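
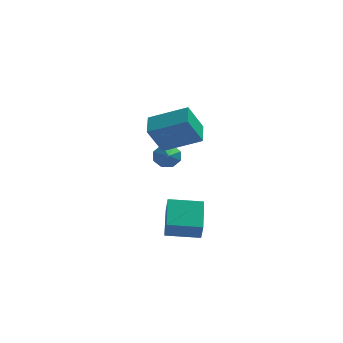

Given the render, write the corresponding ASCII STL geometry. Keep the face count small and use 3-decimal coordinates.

solid 
facet normal -0.044 0.907 -0.418
outer loop
vertex 1.503 3.502 -1.569
vertex 1.215 3.776 -0.944
vertex 1.901 3.687 -1.209
endloop
endfacet
facet normal 0.672 -0.601 -0.434
outer loop
vertex 1.503 3.502 -1.569
vertex 1.901 3.687 -1.209
vertex 1.285 2.324 -0.276
endloop
endfacet
facet normal -0.043 0.908 -0.417
outer loop
vertex 1.901 3.687 -1.209
vertex 1.215 3.776 -0.944
vertex 1.896 3.923 -0.695
endloop
endfacet
facet normal 0.936 -0.317 0.155
outer loop
vertex 1.901 3.687 -1.209
vertex 1.896 3.923 -0.695
vertex 1.285 2.324 -0.276
endloop
endfacet
facet normal -0.043 0.907 -0.418
outer loop
vertex 1.896 3.923 -0.695
vertex 1.215 3.776 -0.944
vertex 1.493 4.074 -0.326
endloop
endfacet
facet normal 0.662 -0.057 0.747
outer loop
vertex 1.896 3.923 -0.695
vertex 1.493 4.074 -0.326
vertex 1.285 2.324 -0.276
endloop
endfacet
facet normal -0.043 0.907 -0.418
outer loop
vertex 1.493 4.074 -0.326
vertex 1.215 3.776 -0.944
vertex 0.927 4.05 -0.32
endloop
endfacet
facet normal 0.009 0.027 1.000
outer loop
vertex 1.493 4.074 -0.326
vertex 0.927 4.05 -0.32
vertex 1.285 2.324 -0.276
endloop
endfacet
facet normal -0.044 0.907 -0.419
outer loop
vertex 0.927 4.05 -0.32
vertex 1.215 3.776 -0.944
vertex 0.53 3.865 -0.679
endloop
endfacet
facet normal -0.637 -0.113 0.763
outer loop
vertex 0.927 4.05 -0.32
vertex 0.53 3.865 -0.679
vertex 1.285 2.324 -0.276
endloop
endfacet
facet normal -0.043 0.908 -0.417
outer loop
vertex 0.53 3.865 -0.679
vertex 1.215 3.776 -0.944
vertex 0.535 3.629 -1.194
endloop
endfacet
facet normal -0.902 -0.397 0.173
outer loop
vertex 0.53 3.865 -0.679
vertex 0.535 3.629 -1.194
vertex 1.285 2.324 -0.276
endloop
endfacet
facet normal -0.042 0.907 -0.419
outer loop
vertex 0.535 3.629 -1.194
vertex 1.215 3.776 -0.944
vertex 0.938 3.478 -1.562
endloop
endfacet
facet normal -0.628 -0.656 -0.419
outer loop
vertex 0.535 3.629 -1.194
vertex 0.938 3.478 -1.562
vertex 1.285 2.324 -0.276
endloop
endfacet
facet normal -0.044 0.907 -0.418
outer loop
vertex 0.938 3.478 -1.562
vertex 1.215 3.776 -0.944
vertex 1.503 3.502 -1.569
endloop
endfacet
facet normal 0.023 -0.741 -0.671
outer loop
vertex 0.938 3.478 -1.562
vertex 1.503 3.502 -1.569
vertex 1.285 2.324 -0.276
endloop
endfacet
facet normal -0.995 0.007 0.095
outer loop
vertex 1.085 -3.86 -1.919
vertex 1.175 -2.098 -1.112
vertex 1.003 -3.45 -2.806
endloop
endfacet
facet normal -0.047 -0.908 -0.416
outer loop
vertex 2.685 -3.462 -2.968
vertex 1.085 -3.86 -1.919
vertex 1.003 -3.45 -2.806
endloop
endfacet
facet normal -0.995 0.007 0.095
outer loop
vertex 1.003 -3.45 -2.806
vertex 1.175 -2.098 -1.112
vertex 1.093 -1.688 -1.999
endloop
endfacet
facet normal -0.084 0.418 -0.904
outer loop
vertex 1.093 -1.688 -1.999
vertex 2.685 -3.462 -2.968
vertex 1.003 -3.45 -2.806
endloop
endfacet
facet normal 0.084 -0.418 0.904
outer loop
vertex 1.085 -3.86 -1.919
vertex 2.857 -2.11 -1.274
vertex 1.175 -2.098 -1.112
endloop
endfacet
facet normal -0.047 -0.908 -0.416
outer loop
vertex 2.767 -3.872 -2.081
vertex 1.085 -3.86 -1.919
vertex 2.685 -3.462 -2.968
endloop
endfacet
facet normal 0.084 -0.418 0.904
outer loop
vertex 2.767 -3.872 -2.081
vertex 2.857 -2.11 -1.274
vertex 1.085 -3.86 -1.919
endloop
endfacet
facet normal 0.047 0.908 0.416
outer loop
vertex 1.175 -2.098 -1.112
vertex 2.857 -2.11 -1.274
vertex 1.093 -1.688 -1.999
endloop
endfacet
facet normal -0.084 0.418 -0.904
outer loop
vertex 2.775 -1.7 -2.161
vertex 2.685 -3.462 -2.968
vertex 1.093 -1.688 -1.999
endloop
endfacet
facet normal 0.047 0.908 0.416
outer loop
vertex 1.093 -1.688 -1.999
vertex 2.857 -2.11 -1.274
vertex 2.775 -1.7 -2.161
endloop
endfacet
facet normal 0.995 -0.007 -0.095
outer loop
vertex 2.775 -1.7 -2.161
vertex 2.767 -3.872 -2.081
vertex 2.685 -3.462 -2.968
endloop
endfacet
facet normal 0.995 -0.007 -0.095
outer loop
vertex 2.857 -2.11 -1.274
vertex 2.767 -3.872 -2.081
vertex 2.775 -1.7 -2.161
endloop
endfacet
facet normal -0.904 0.173 -0.391
outer loop
vertex 0.229 1.605 1.668
vertex 0.283 2.863 2.098
vertex 0.974 2.089 0.16
endloop
endfacet
facet normal -0.041 -0.945 -0.324
outer loop
vertex 2.917 1.717 1.002
vertex 0.229 1.605 1.668
vertex 0.974 2.089 0.16
endloop
endfacet
facet normal -0.904 0.173 -0.391
outer loop
vertex 0.974 2.089 0.16
vertex 0.283 2.863 2.098
vertex 1.028 3.346 0.591
endloop
endfacet
facet normal 0.426 0.277 -0.861
outer loop
vertex 1.028 3.346 0.591
vertex 2.917 1.717 1.002
vertex 0.974 2.089 0.16
endloop
endfacet
facet normal -0.426 -0.276 0.861
outer loop
vertex 0.229 1.605 1.668
vertex 2.226 2.491 2.94
vertex 0.283 2.863 2.098
endloop
endfacet
facet normal -0.041 -0.945 -0.323
outer loop
vertex 2.172 1.234 2.509
vertex 0.229 1.605 1.668
vertex 2.917 1.717 1.002
endloop
endfacet
facet normal -0.426 -0.277 0.861
outer loop
vertex 2.172 1.234 2.509
vertex 2.226 2.491 2.94
vertex 0.229 1.605 1.668
endloop
endfacet
facet normal 0.041 0.945 0.323
outer loop
vertex 0.283 2.863 2.098
vertex 2.226 2.491 2.94
vertex 1.028 3.346 0.591
endloop
endfacet
facet normal 0.426 0.276 -0.862
outer loop
vertex 2.971 2.975 1.432
vertex 2.917 1.717 1.002
vertex 1.028 3.346 0.591
endloop
endfacet
facet normal 0.041 0.945 0.323
outer loop
vertex 1.028 3.346 0.591
vertex 2.226 2.491 2.94
vertex 2.971 2.975 1.432
endloop
endfacet
facet normal 0.904 -0.173 0.391
outer loop
vertex 2.971 2.975 1.432
vertex 2.172 1.234 2.509
vertex 2.917 1.717 1.002
endloop
endfacet
facet normal 0.904 -0.173 0.391
outer loop
vertex 2.226 2.491 2.94
vertex 2.172 1.234 2.509
vertex 2.971 2.975 1.432
endloop
endfacet

endsolid


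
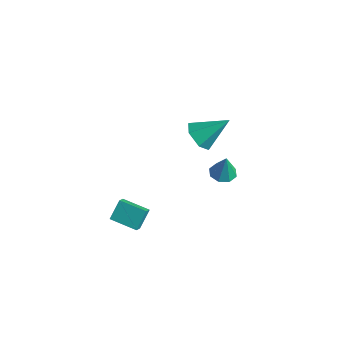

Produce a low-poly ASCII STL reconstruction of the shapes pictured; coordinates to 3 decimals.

solid 
facet normal -0.474 -0.637 -0.608
outer loop
vertex 2.648 0.407 2.676
vertex 1.822 0.402 3.324
vertex 1.875 1.106 2.546
endloop
endfacet
facet normal 0.628 0.604 -0.491
outer loop
vertex 2.648 0.407 2.676
vertex 1.875 1.106 2.546
vertex 2.858 1.798 4.656
endloop
endfacet
facet normal -0.474 -0.637 -0.608
outer loop
vertex 1.875 1.106 2.546
vertex 1.822 0.402 3.324
vertex 1.049 1.101 3.194
endloop
endfacet
facet normal -0.184 0.956 -0.228
outer loop
vertex 1.875 1.106 2.546
vertex 1.049 1.101 3.194
vertex 2.858 1.798 4.656
endloop
endfacet
facet normal -0.474 -0.637 -0.608
outer loop
vertex 1.049 1.101 3.194
vertex 1.822 0.402 3.324
vertex 0.996 0.397 3.972
endloop
endfacet
facet normal -0.631 0.596 0.496
outer loop
vertex 1.049 1.101 3.194
vertex 0.996 0.397 3.972
vertex 2.858 1.798 4.656
endloop
endfacet
facet normal -0.473 -0.637 -0.608
outer loop
vertex 0.996 0.397 3.972
vertex 1.822 0.402 3.324
vertex 1.769 -0.301 4.102
endloop
endfacet
facet normal -0.265 -0.115 0.957
outer loop
vertex 0.996 0.397 3.972
vertex 1.769 -0.301 4.102
vertex 2.858 1.798 4.656
endloop
endfacet
facet normal -0.473 -0.637 -0.608
outer loop
vertex 1.769 -0.301 4.102
vertex 1.822 0.402 3.324
vertex 2.595 -0.296 3.454
endloop
endfacet
facet normal 0.547 -0.467 0.694
outer loop
vertex 1.769 -0.301 4.102
vertex 2.595 -0.296 3.454
vertex 2.858 1.798 4.656
endloop
endfacet
facet normal -0.473 -0.637 -0.608
outer loop
vertex 2.595 -0.296 3.454
vertex 1.822 0.402 3.324
vertex 2.648 0.407 2.676
endloop
endfacet
facet normal 0.994 -0.108 -0.030
outer loop
vertex 2.595 -0.296 3.454
vertex 2.648 0.407 2.676
vertex 2.858 1.798 4.656
endloop
endfacet
facet normal -0.412 0.654 -0.635
outer loop
vertex -1.753 -2.218 -3.58
vertex -0.18 -1.557 -3.919
vertex -1.595 -3.128 -4.619
endloop
endfacet
facet normal -0.904 -0.380 0.195
outer loop
vertex -1.22 -3.723 -4.041
vertex -1.753 -2.218 -3.58
vertex -1.595 -3.128 -4.619
endloop
endfacet
facet normal -0.411 0.654 -0.635
outer loop
vertex -1.595 -3.128 -4.619
vertex -0.18 -1.557 -3.919
vertex -0.021 -2.467 -4.958
endloop
endfacet
facet normal 0.114 -0.654 -0.748
outer loop
vertex -0.021 -2.467 -4.958
vertex -1.22 -3.723 -4.041
vertex -1.595 -3.128 -4.619
endloop
endfacet
facet normal -0.114 0.654 0.748
outer loop
vertex -1.753 -2.218 -3.58
vertex 0.195 -2.152 -3.341
vertex -0.18 -1.557 -3.919
endloop
endfacet
facet normal -0.904 -0.380 0.194
outer loop
vertex -1.379 -2.813 -3.002
vertex -1.753 -2.218 -3.58
vertex -1.22 -3.723 -4.041
endloop
endfacet
facet normal -0.114 0.655 0.747
outer loop
vertex -1.379 -2.813 -3.002
vertex 0.195 -2.152 -3.341
vertex -1.753 -2.218 -3.58
endloop
endfacet
facet normal 0.904 0.380 -0.195
outer loop
vertex -0.18 -1.557 -3.919
vertex 0.195 -2.152 -3.341
vertex -0.021 -2.467 -4.958
endloop
endfacet
facet normal 0.114 -0.654 -0.747
outer loop
vertex 0.353 -3.062 -4.38
vertex -1.22 -3.723 -4.041
vertex -0.021 -2.467 -4.958
endloop
endfacet
facet normal 0.905 0.379 -0.195
outer loop
vertex -0.021 -2.467 -4.958
vertex 0.195 -2.152 -3.341
vertex 0.353 -3.062 -4.38
endloop
endfacet
facet normal 0.412 -0.653 0.635
outer loop
vertex 0.353 -3.062 -4.38
vertex -1.379 -2.813 -3.002
vertex -1.22 -3.723 -4.041
endloop
endfacet
facet normal 0.411 -0.654 0.635
outer loop
vertex 0.195 -2.152 -3.341
vertex -1.379 -2.813 -3.002
vertex 0.353 -3.062 -4.38
endloop
endfacet
facet normal -0.163 -0.001 -0.987
outer loop
vertex 2.363 2.409 -2.045
vertex 1.569 2.648 -1.914
vertex 2.298 3.048 -2.035
endloop
endfacet
facet normal 0.955 0.093 0.282
outer loop
vertex 2.363 2.409 -2.045
vertex 2.298 3.048 -2.035
vertex 1.831 2.652 -0.326
endloop
endfacet
facet normal -0.162 -0.003 -0.987
outer loop
vertex 2.298 3.048 -2.035
vertex 1.569 2.648 -1.914
vertex 1.805 3.453 -1.955
endloop
endfacet
facet normal 0.630 0.701 0.335
outer loop
vertex 2.298 3.048 -2.035
vertex 1.805 3.453 -1.955
vertex 1.831 2.652 -0.326
endloop
endfacet
facet normal -0.162 -0.003 -0.987
outer loop
vertex 1.805 3.453 -1.955
vertex 1.569 2.648 -1.914
vertex 1.174 3.387 -1.851
endloop
endfacet
facet normal -0.021 0.897 0.441
outer loop
vertex 1.805 3.453 -1.955
vertex 1.174 3.387 -1.851
vertex 1.831 2.652 -0.326
endloop
endfacet
facet normal -0.162 -0.003 -0.987
outer loop
vertex 1.174 3.387 -1.851
vertex 1.569 2.648 -1.914
vertex 0.775 2.888 -1.784
endloop
endfacet
facet normal -0.620 0.568 0.541
outer loop
vertex 1.174 3.387 -1.851
vertex 0.775 2.888 -1.784
vertex 1.831 2.652 -0.326
endloop
endfacet
facet normal -0.162 -0.003 -0.987
outer loop
vertex 0.775 2.888 -1.784
vertex 1.569 2.648 -1.914
vertex 0.84 2.249 -1.793
endloop
endfacet
facet normal -0.813 -0.091 0.574
outer loop
vertex 0.775 2.888 -1.784
vertex 0.84 2.249 -1.793
vertex 1.831 2.652 -0.326
endloop
endfacet
facet normal -0.163 -0.001 -0.987
outer loop
vertex 0.84 2.249 -1.793
vertex 1.569 2.648 -1.914
vertex 1.333 1.843 -1.874
endloop
endfacet
facet normal -0.489 -0.698 0.522
outer loop
vertex 0.84 2.249 -1.793
vertex 1.333 1.843 -1.874
vertex 1.831 2.652 -0.326
endloop
endfacet
facet normal -0.162 -0.001 -0.987
outer loop
vertex 1.333 1.843 -1.874
vertex 1.569 2.648 -1.914
vertex 1.964 1.91 -1.978
endloop
endfacet
facet normal 0.163 -0.895 0.415
outer loop
vertex 1.333 1.843 -1.874
vertex 1.964 1.91 -1.978
vertex 1.831 2.652 -0.326
endloop
endfacet
facet normal -0.163 -0.002 -0.987
outer loop
vertex 1.964 1.91 -1.978
vertex 1.569 2.648 -1.914
vertex 2.363 2.409 -2.045
endloop
endfacet
facet normal 0.761 -0.566 0.316
outer loop
vertex 1.964 1.91 -1.978
vertex 2.363 2.409 -2.045
vertex 1.831 2.652 -0.326
endloop
endfacet

endsolid


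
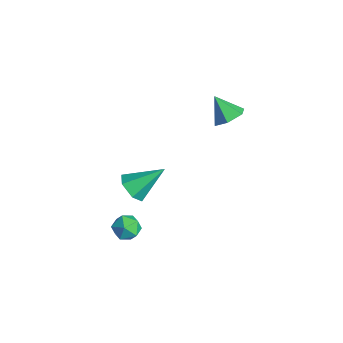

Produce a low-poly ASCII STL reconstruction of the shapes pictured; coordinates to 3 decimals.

solid 
facet normal -0.844 0.158 0.512
outer loop
vertex 3.022 -3.006 -0.148
vertex 3.42 -2.898 0.475
vertex 3.258 -2.32 0.03
endloop
endfacet
facet normal -0.918 0.360 -0.169
outer loop
vertex 3.022 -3.006 -0.148
vertex 3.258 -2.32 0.03
vertex 3.296 -2.556 -0.677
endloop
endfacet
facet normal -0.786 -0.207 -0.583
outer loop
vertex 3.022 -3.006 -0.148
vertex 3.296 -2.556 -0.677
vertex 3.481 -3.279 -0.67
endloop
endfacet
facet normal -0.631 -0.760 -0.157
outer loop
vertex 3.022 -3.006 -0.148
vertex 3.481 -3.279 -0.67
vertex 3.558 -3.49 0.042
endloop
endfacet
facet normal -0.667 -0.535 0.519
outer loop
vertex 3.022 -3.006 -0.148
vertex 3.558 -3.49 0.042
vertex 3.42 -2.898 0.475
endloop
endfacet
facet normal -0.422 0.853 -0.307
outer loop
vertex 3.296 -2.556 -0.677
vertex 3.258 -2.32 0.03
vertex 3.862 -2.17 -0.382
endloop
endfacet
facet normal -0.303 0.527 0.794
outer loop
vertex 3.258 -2.32 0.03
vertex 3.42 -2.898 0.475
vertex 3.939 -2.381 0.33
endloop
endfacet
facet normal -0.016 -0.593 0.805
outer loop
vertex 3.42 -2.898 0.475
vertex 3.558 -3.49 0.042
vertex 4.124 -3.104 0.337
endloop
endfacet
facet normal 0.041 -0.957 -0.288
outer loop
vertex 3.558 -3.49 0.042
vertex 3.481 -3.279 -0.67
vertex 4.162 -3.34 -0.37
endloop
endfacet
facet normal -0.210 -0.063 -0.976
outer loop
vertex 3.481 -3.279 -0.67
vertex 3.296 -2.556 -0.677
vertex 4.0 -2.762 -0.815
endloop
endfacet
facet normal 0.631 0.760 0.157
outer loop
vertex 4.398 -2.654 -0.192
vertex 3.862 -2.17 -0.382
vertex 3.939 -2.381 0.33
endloop
endfacet
facet normal 0.786 0.207 0.583
outer loop
vertex 4.398 -2.654 -0.192
vertex 3.939 -2.381 0.33
vertex 4.124 -3.104 0.337
endloop
endfacet
facet normal 0.918 -0.360 0.169
outer loop
vertex 4.398 -2.654 -0.192
vertex 4.124 -3.104 0.337
vertex 4.162 -3.34 -0.37
endloop
endfacet
facet normal 0.844 -0.158 -0.512
outer loop
vertex 4.398 -2.654 -0.192
vertex 4.162 -3.34 -0.37
vertex 4.0 -2.762 -0.815
endloop
endfacet
facet normal 0.667 0.535 -0.519
outer loop
vertex 4.398 -2.654 -0.192
vertex 4.0 -2.762 -0.815
vertex 3.862 -2.17 -0.382
endloop
endfacet
facet normal -0.041 0.957 0.288
outer loop
vertex 3.939 -2.381 0.33
vertex 3.862 -2.17 -0.382
vertex 3.258 -2.32 0.03
endloop
endfacet
facet normal 0.210 0.063 0.976
outer loop
vertex 4.124 -3.104 0.337
vertex 3.939 -2.381 0.33
vertex 3.42 -2.898 0.475
endloop
endfacet
facet normal 0.422 -0.853 0.307
outer loop
vertex 4.162 -3.34 -0.37
vertex 4.124 -3.104 0.337
vertex 3.558 -3.49 0.042
endloop
endfacet
facet normal 0.303 -0.527 -0.794
outer loop
vertex 4.0 -2.762 -0.815
vertex 4.162 -3.34 -0.37
vertex 3.481 -3.279 -0.67
endloop
endfacet
facet normal 0.016 0.593 -0.805
outer loop
vertex 3.862 -2.17 -0.382
vertex 4.0 -2.762 -0.815
vertex 3.296 -2.556 -0.677
endloop
endfacet
facet normal -0.184 -0.783 -0.594
outer loop
vertex 1.669 -1.651 -0.445
vertex 0.906 -1.344 -0.614
vertex 1.56 -1.132 -1.096
endloop
endfacet
facet normal 0.976 0.219 0.012
outer loop
vertex 1.669 -1.651 -0.445
vertex 1.56 -1.132 -1.096
vertex 1.254 0.144 0.514
endloop
endfacet
facet normal -0.184 -0.783 -0.594
outer loop
vertex 1.56 -1.132 -1.096
vertex 0.906 -1.344 -0.614
vertex 0.797 -0.824 -1.266
endloop
endfacet
facet normal 0.417 0.749 -0.515
outer loop
vertex 1.56 -1.132 -1.096
vertex 0.797 -0.824 -1.266
vertex 1.254 0.144 0.514
endloop
endfacet
facet normal -0.184 -0.783 -0.594
outer loop
vertex 0.797 -0.824 -1.266
vertex 0.906 -1.344 -0.614
vertex 0.142 -1.036 -0.784
endloop
endfacet
facet normal -0.494 0.811 -0.314
outer loop
vertex 0.797 -0.824 -1.266
vertex 0.142 -1.036 -0.784
vertex 1.254 0.144 0.514
endloop
endfacet
facet normal -0.183 -0.783 -0.595
outer loop
vertex 0.142 -1.036 -0.784
vertex 0.906 -1.344 -0.614
vertex 0.251 -1.556 -0.133
endloop
endfacet
facet normal -0.844 0.341 0.414
outer loop
vertex 0.142 -1.036 -0.784
vertex 0.251 -1.556 -0.133
vertex 1.254 0.144 0.514
endloop
endfacet
facet normal -0.183 -0.783 -0.594
outer loop
vertex 0.251 -1.556 -0.133
vertex 0.906 -1.344 -0.614
vertex 1.014 -1.863 0.037
endloop
endfacet
facet normal -0.285 -0.189 0.940
outer loop
vertex 0.251 -1.556 -0.133
vertex 1.014 -1.863 0.037
vertex 1.254 0.144 0.514
endloop
endfacet
facet normal -0.184 -0.783 -0.594
outer loop
vertex 1.014 -1.863 0.037
vertex 0.906 -1.344 -0.614
vertex 1.669 -1.651 -0.445
endloop
endfacet
facet normal 0.625 -0.250 0.739
outer loop
vertex 1.014 -1.863 0.037
vertex 1.669 -1.651 -0.445
vertex 1.254 0.144 0.514
endloop
endfacet
facet normal 0.590 0.279 -0.757
outer loop
vertex 2.127 3.542 3.972
vertex 1.625 3.168 3.443
vertex 1.503 3.955 3.638
endloop
endfacet
facet normal -0.040 0.591 0.806
outer loop
vertex 2.127 3.542 3.972
vertex 1.503 3.955 3.638
vertex 0.835 2.792 4.457
endloop
endfacet
facet normal 0.590 0.279 -0.758
outer loop
vertex 1.503 3.955 3.638
vertex 1.625 3.168 3.443
vertex 1.0 3.581 3.109
endloop
endfacet
facet normal -0.741 0.615 0.269
outer loop
vertex 1.503 3.955 3.638
vertex 1.0 3.581 3.109
vertex 0.835 2.792 4.457
endloop
endfacet
facet normal 0.590 0.281 -0.757
outer loop
vertex 1.0 3.581 3.109
vertex 1.625 3.168 3.443
vertex 1.123 2.794 2.913
endloop
endfacet
facet normal -0.977 -0.107 -0.182
outer loop
vertex 1.0 3.581 3.109
vertex 1.123 2.794 2.913
vertex 0.835 2.792 4.457
endloop
endfacet
facet normal 0.590 0.281 -0.757
outer loop
vertex 1.123 2.794 2.913
vertex 1.625 3.168 3.443
vertex 1.748 2.381 3.247
endloop
endfacet
facet normal -0.512 -0.853 -0.097
outer loop
vertex 1.123 2.794 2.913
vertex 1.748 2.381 3.247
vertex 0.835 2.792 4.457
endloop
endfacet
facet normal 0.590 0.281 -0.757
outer loop
vertex 1.748 2.381 3.247
vertex 1.625 3.168 3.443
vertex 2.25 2.755 3.777
endloop
endfacet
facet normal 0.189 -0.878 0.441
outer loop
vertex 1.748 2.381 3.247
vertex 2.25 2.755 3.777
vertex 0.835 2.792 4.457
endloop
endfacet
facet normal 0.590 0.280 -0.758
outer loop
vertex 2.25 2.755 3.777
vertex 1.625 3.168 3.443
vertex 2.127 3.542 3.972
endloop
endfacet
facet normal 0.425 -0.155 0.892
outer loop
vertex 2.25 2.755 3.777
vertex 2.127 3.542 3.972
vertex 0.835 2.792 4.457
endloop
endfacet

endsolid


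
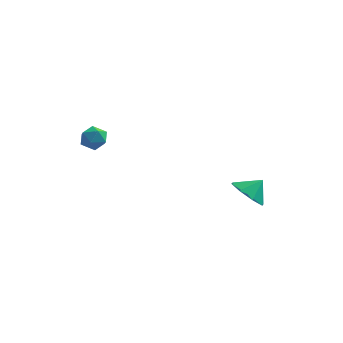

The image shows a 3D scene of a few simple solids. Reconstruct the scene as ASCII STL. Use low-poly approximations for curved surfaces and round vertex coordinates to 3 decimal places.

solid 
facet normal -0.590 -0.408 -0.697
outer loop
vertex 3.594 1.627 -3.386
vertex 2.874 1.502 -2.703
vertex 3.124 2.23 -3.341
endloop
endfacet
facet normal 0.783 0.616 -0.086
outer loop
vertex 3.594 1.627 -3.386
vertex 3.124 2.23 -3.341
vertex 3.506 1.938 -1.957
endloop
endfacet
facet normal -0.590 -0.408 -0.697
outer loop
vertex 3.124 2.23 -3.341
vertex 2.874 1.502 -2.703
vertex 2.508 2.406 -2.922
endloop
endfacet
facet normal 0.338 0.935 0.104
outer loop
vertex 3.124 2.23 -3.341
vertex 2.508 2.406 -2.922
vertex 3.506 1.938 -1.957
endloop
endfacet
facet normal -0.590 -0.408 -0.697
outer loop
vertex 2.508 2.406 -2.922
vertex 2.874 1.502 -2.703
vertex 2.107 2.052 -2.375
endloop
endfacet
facet normal -0.079 0.862 0.500
outer loop
vertex 2.508 2.406 -2.922
vertex 2.107 2.052 -2.375
vertex 3.506 1.938 -1.957
endloop
endfacet
facet normal -0.590 -0.408 -0.697
outer loop
vertex 2.107 2.052 -2.375
vertex 2.874 1.502 -2.703
vertex 2.155 1.376 -2.02
endloop
endfacet
facet normal -0.224 0.441 0.869
outer loop
vertex 2.107 2.052 -2.375
vertex 2.155 1.376 -2.02
vertex 3.506 1.938 -1.957
endloop
endfacet
facet normal -0.590 -0.408 -0.697
outer loop
vertex 2.155 1.376 -2.02
vertex 2.874 1.502 -2.703
vertex 2.625 0.773 -2.065
endloop
endfacet
facet normal -0.012 -0.084 0.996
outer loop
vertex 2.155 1.376 -2.02
vertex 2.625 0.773 -2.065
vertex 3.506 1.938 -1.957
endloop
endfacet
facet normal -0.590 -0.408 -0.697
outer loop
vertex 2.625 0.773 -2.065
vertex 2.874 1.502 -2.703
vertex 3.241 0.597 -2.483
endloop
endfacet
facet normal 0.433 -0.402 0.807
outer loop
vertex 2.625 0.773 -2.065
vertex 3.241 0.597 -2.483
vertex 3.506 1.938 -1.957
endloop
endfacet
facet normal -0.590 -0.409 -0.696
outer loop
vertex 3.241 0.597 -2.483
vertex 2.874 1.502 -2.703
vertex 3.642 0.951 -3.031
endloop
endfacet
facet normal 0.851 -0.329 0.410
outer loop
vertex 3.241 0.597 -2.483
vertex 3.642 0.951 -3.031
vertex 3.506 1.938 -1.957
endloop
endfacet
facet normal -0.590 -0.408 -0.697
outer loop
vertex 3.642 0.951 -3.031
vertex 2.874 1.502 -2.703
vertex 3.594 1.627 -3.386
endloop
endfacet
facet normal 0.995 0.092 0.041
outer loop
vertex 3.642 0.951 -3.031
vertex 3.594 1.627 -3.386
vertex 3.506 1.938 -1.957
endloop
endfacet
facet normal -0.737 0.254 0.626
outer loop
vertex -3.502 -3.464 3.409
vertex -3.331 -3.972 3.817
vertex -3.052 -3.365 3.899
endloop
endfacet
facet normal -0.487 0.827 0.280
outer loop
vertex -3.502 -3.464 3.409
vertex -3.052 -3.365 3.899
vertex -2.95 -3.099 3.29
endloop
endfacet
facet normal -0.562 0.713 -0.420
outer loop
vertex -3.502 -3.464 3.409
vertex -2.95 -3.099 3.29
vertex -3.166 -3.54 2.831
endloop
endfacet
facet normal -0.858 0.069 -0.508
outer loop
vertex -3.502 -3.464 3.409
vertex -3.166 -3.54 2.831
vertex -3.402 -4.08 3.156
endloop
endfacet
facet normal -0.967 -0.214 0.139
outer loop
vertex -3.502 -3.464 3.409
vertex -3.402 -4.08 3.156
vertex -3.331 -3.972 3.817
endloop
endfacet
facet normal 0.210 0.883 0.421
outer loop
vertex -2.95 -3.099 3.29
vertex -3.052 -3.365 3.899
vertex -2.438 -3.38 3.624
endloop
endfacet
facet normal -0.193 -0.043 0.980
outer loop
vertex -3.052 -3.365 3.899
vertex -3.331 -3.972 3.817
vertex -2.674 -3.92 3.949
endloop
endfacet
facet normal -0.565 -0.802 0.192
outer loop
vertex -3.331 -3.972 3.817
vertex -3.402 -4.08 3.156
vertex -2.89 -4.361 3.49
endloop
endfacet
facet normal -0.391 -0.343 -0.854
outer loop
vertex -3.402 -4.08 3.156
vertex -3.166 -3.54 2.831
vertex -2.788 -4.095 2.881
endloop
endfacet
facet normal 0.088 0.697 -0.711
outer loop
vertex -3.166 -3.54 2.831
vertex -2.95 -3.099 3.29
vertex -2.509 -3.488 2.963
endloop
endfacet
facet normal 0.858 -0.069 0.508
outer loop
vertex -2.338 -3.996 3.371
vertex -2.438 -3.38 3.624
vertex -2.674 -3.92 3.949
endloop
endfacet
facet normal 0.562 -0.713 0.420
outer loop
vertex -2.338 -3.996 3.371
vertex -2.674 -3.92 3.949
vertex -2.89 -4.361 3.49
endloop
endfacet
facet normal 0.487 -0.827 -0.280
outer loop
vertex -2.338 -3.996 3.371
vertex -2.89 -4.361 3.49
vertex -2.788 -4.095 2.881
endloop
endfacet
facet normal 0.737 -0.254 -0.626
outer loop
vertex -2.338 -3.996 3.371
vertex -2.788 -4.095 2.881
vertex -2.509 -3.488 2.963
endloop
endfacet
facet normal 0.967 0.214 -0.139
outer loop
vertex -2.338 -3.996 3.371
vertex -2.509 -3.488 2.963
vertex -2.438 -3.38 3.624
endloop
endfacet
facet normal 0.391 0.343 0.854
outer loop
vertex -2.674 -3.92 3.949
vertex -2.438 -3.38 3.624
vertex -3.052 -3.365 3.899
endloop
endfacet
facet normal -0.088 -0.697 0.711
outer loop
vertex -2.89 -4.361 3.49
vertex -2.674 -3.92 3.949
vertex -3.331 -3.972 3.817
endloop
endfacet
facet normal -0.210 -0.883 -0.421
outer loop
vertex -2.788 -4.095 2.881
vertex -2.89 -4.361 3.49
vertex -3.402 -4.08 3.156
endloop
endfacet
facet normal 0.193 0.043 -0.980
outer loop
vertex -2.509 -3.488 2.963
vertex -2.788 -4.095 2.881
vertex -3.166 -3.54 2.831
endloop
endfacet
facet normal 0.565 0.802 -0.192
outer loop
vertex -2.438 -3.38 3.624
vertex -2.509 -3.488 2.963
vertex -2.95 -3.099 3.29
endloop
endfacet

endsolid


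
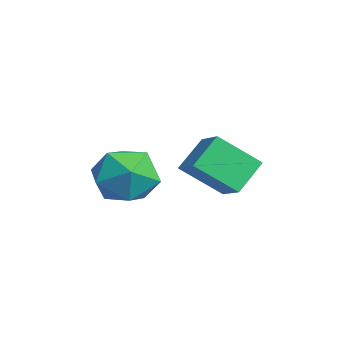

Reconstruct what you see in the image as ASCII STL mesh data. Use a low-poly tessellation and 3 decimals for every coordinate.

solid 
facet normal -0.410 0.627 0.663
outer loop
vertex -2.218 -1.483 4.186
vertex -1.156 -1.296 4.666
vertex -1.968 -0.209 3.135
endloop
endfacet
facet normal -0.900 -0.158 -0.406
outer loop
vertex -1.424 -1.044 2.254
vertex -2.218 -1.483 4.186
vertex -1.968 -0.209 3.135
endloop
endfacet
facet normal -0.409 0.628 0.662
outer loop
vertex -1.968 -0.209 3.135
vertex -1.156 -1.296 4.666
vertex -0.906 -0.023 3.614
endloop
endfacet
facet normal 0.150 0.762 -0.630
outer loop
vertex -0.906 -0.023 3.614
vertex -1.424 -1.044 2.254
vertex -1.968 -0.209 3.135
endloop
endfacet
facet normal -0.150 -0.762 0.630
outer loop
vertex -2.218 -1.483 4.186
vertex -0.612 -2.131 3.785
vertex -1.156 -1.296 4.666
endloop
endfacet
facet normal -0.900 -0.159 -0.406
outer loop
vertex -1.674 -2.317 3.306
vertex -2.218 -1.483 4.186
vertex -1.424 -1.044 2.254
endloop
endfacet
facet normal -0.150 -0.762 0.629
outer loop
vertex -1.674 -2.317 3.306
vertex -0.612 -2.131 3.785
vertex -2.218 -1.483 4.186
endloop
endfacet
facet normal 0.900 0.158 0.406
outer loop
vertex -1.156 -1.296 4.666
vertex -0.612 -2.131 3.785
vertex -0.906 -0.023 3.614
endloop
endfacet
facet normal 0.150 0.762 -0.630
outer loop
vertex -0.362 -0.857 2.734
vertex -1.424 -1.044 2.254
vertex -0.906 -0.023 3.614
endloop
endfacet
facet normal 0.900 0.158 0.406
outer loop
vertex -0.906 -0.023 3.614
vertex -0.612 -2.131 3.785
vertex -0.362 -0.857 2.734
endloop
endfacet
facet normal 0.410 -0.628 -0.662
outer loop
vertex -0.362 -0.857 2.734
vertex -1.674 -2.317 3.306
vertex -1.424 -1.044 2.254
endloop
endfacet
facet normal 0.409 -0.627 -0.663
outer loop
vertex -0.612 -2.131 3.785
vertex -1.674 -2.317 3.306
vertex -0.362 -0.857 2.734
endloop
endfacet
facet normal -0.909 0.415 0.046
outer loop
vertex -2.174 -2.889 3.148
vertex -2.622 -3.813 2.639
vertex -2.544 -3.769 3.782
endloop
endfacet
facet normal -0.501 0.635 0.589
outer loop
vertex -2.174 -2.889 3.148
vertex -2.544 -3.769 3.782
vertex -1.562 -3.243 4.05
endloop
endfacet
facet normal 0.081 0.945 0.316
outer loop
vertex -2.174 -2.889 3.148
vertex -1.562 -3.243 4.05
vertex -1.033 -2.962 3.073
endloop
endfacet
facet normal 0.033 0.918 -0.395
outer loop
vertex -2.174 -2.889 3.148
vertex -1.033 -2.962 3.073
vertex -1.688 -3.314 2.201
endloop
endfacet
facet normal -0.579 0.590 -0.562
outer loop
vertex -2.174 -2.889 3.148
vertex -1.688 -3.314 2.201
vertex -2.622 -3.813 2.639
endloop
endfacet
facet normal -0.292 0.059 0.955
outer loop
vertex -1.562 -3.243 4.05
vertex -2.544 -3.769 3.782
vertex -1.632 -4.386 4.099
endloop
endfacet
facet normal -0.952 -0.296 0.076
outer loop
vertex -2.544 -3.769 3.782
vertex -2.622 -3.813 2.639
vertex -2.287 -4.738 3.227
endloop
endfacet
facet normal -0.419 -0.013 -0.908
outer loop
vertex -2.622 -3.813 2.639
vertex -1.688 -3.314 2.201
vertex -1.758 -4.457 2.25
endloop
endfacet
facet normal 0.571 0.517 -0.638
outer loop
vertex -1.688 -3.314 2.201
vertex -1.033 -2.962 3.073
vertex -0.776 -3.931 2.518
endloop
endfacet
facet normal 0.649 0.561 0.513
outer loop
vertex -1.033 -2.962 3.073
vertex -1.562 -3.243 4.05
vertex -0.698 -3.887 3.661
endloop
endfacet
facet normal -0.033 -0.918 0.395
outer loop
vertex -1.146 -4.811 3.152
vertex -1.632 -4.386 4.099
vertex -2.287 -4.738 3.227
endloop
endfacet
facet normal -0.081 -0.945 -0.316
outer loop
vertex -1.146 -4.811 3.152
vertex -2.287 -4.738 3.227
vertex -1.758 -4.457 2.25
endloop
endfacet
facet normal 0.501 -0.635 -0.589
outer loop
vertex -1.146 -4.811 3.152
vertex -1.758 -4.457 2.25
vertex -0.776 -3.931 2.518
endloop
endfacet
facet normal 0.909 -0.415 -0.046
outer loop
vertex -1.146 -4.811 3.152
vertex -0.776 -3.931 2.518
vertex -0.698 -3.887 3.661
endloop
endfacet
facet normal 0.579 -0.590 0.562
outer loop
vertex -1.146 -4.811 3.152
vertex -0.698 -3.887 3.661
vertex -1.632 -4.386 4.099
endloop
endfacet
facet normal -0.571 -0.517 0.638
outer loop
vertex -2.287 -4.738 3.227
vertex -1.632 -4.386 4.099
vertex -2.544 -3.769 3.782
endloop
endfacet
facet normal -0.649 -0.561 -0.513
outer loop
vertex -1.758 -4.457 2.25
vertex -2.287 -4.738 3.227
vertex -2.622 -3.813 2.639
endloop
endfacet
facet normal 0.292 -0.059 -0.955
outer loop
vertex -0.776 -3.931 2.518
vertex -1.758 -4.457 2.25
vertex -1.688 -3.314 2.201
endloop
endfacet
facet normal 0.952 0.296 -0.076
outer loop
vertex -0.698 -3.887 3.661
vertex -0.776 -3.931 2.518
vertex -1.033 -2.962 3.073
endloop
endfacet
facet normal 0.419 0.013 0.908
outer loop
vertex -1.632 -4.386 4.099
vertex -0.698 -3.887 3.661
vertex -1.562 -3.243 4.05
endloop
endfacet

endsolid


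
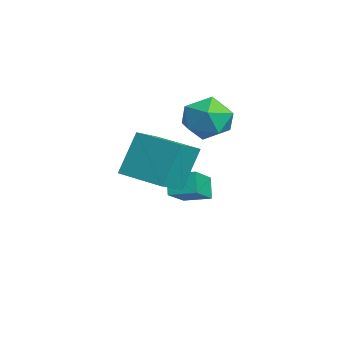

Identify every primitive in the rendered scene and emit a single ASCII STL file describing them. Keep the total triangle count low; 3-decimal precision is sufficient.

solid 
facet normal -0.656 0.628 -0.418
outer loop
vertex -0.057 -2.631 0.133
vertex 1.453 -1.224 -0.121
vertex 0.392 -3.468 -1.829
endloop
endfacet
facet normal -0.726 -0.677 0.122
outer loop
vertex 1.507 -4.536 -1.119
vertex -0.057 -2.631 0.133
vertex 0.392 -3.468 -1.829
endloop
endfacet
facet normal -0.656 0.628 -0.418
outer loop
vertex 0.392 -3.468 -1.829
vertex 1.453 -1.224 -0.121
vertex 1.902 -2.06 -2.084
endloop
endfacet
facet normal 0.206 -0.384 -0.900
outer loop
vertex 1.902 -2.06 -2.084
vertex 1.507 -4.536 -1.119
vertex 0.392 -3.468 -1.829
endloop
endfacet
facet normal -0.206 0.384 0.900
outer loop
vertex -0.057 -2.631 0.133
vertex 2.568 -2.292 0.589
vertex 1.453 -1.224 -0.121
endloop
endfacet
facet normal -0.726 -0.676 0.122
outer loop
vertex 1.058 -3.7 0.844
vertex -0.057 -2.631 0.133
vertex 1.507 -4.536 -1.119
endloop
endfacet
facet normal -0.206 0.384 0.900
outer loop
vertex 1.058 -3.7 0.844
vertex 2.568 -2.292 0.589
vertex -0.057 -2.631 0.133
endloop
endfacet
facet normal 0.726 0.677 -0.122
outer loop
vertex 1.453 -1.224 -0.121
vertex 2.568 -2.292 0.589
vertex 1.902 -2.06 -2.084
endloop
endfacet
facet normal 0.206 -0.384 -0.900
outer loop
vertex 3.017 -3.129 -1.373
vertex 1.507 -4.536 -1.119
vertex 1.902 -2.06 -2.084
endloop
endfacet
facet normal 0.726 0.676 -0.122
outer loop
vertex 1.902 -2.06 -2.084
vertex 2.568 -2.292 0.589
vertex 3.017 -3.129 -1.373
endloop
endfacet
facet normal 0.656 -0.629 0.418
outer loop
vertex 3.017 -3.129 -1.373
vertex 1.058 -3.7 0.844
vertex 1.507 -4.536 -1.119
endloop
endfacet
facet normal 0.656 -0.628 0.418
outer loop
vertex 2.568 -2.292 0.589
vertex 1.058 -3.7 0.844
vertex 3.017 -3.129 -1.373
endloop
endfacet
facet normal -0.029 0.742 0.670
outer loop
vertex -2.967 0.962 0.521
vertex -2.399 0.219 1.368
vertex -1.707 0.941 0.598
endloop
endfacet
facet normal 0.016 1.000 0.006
outer loop
vertex -2.967 0.962 0.521
vertex -1.707 0.941 0.598
vertex -2.27 0.957 -0.531
endloop
endfacet
facet normal -0.544 0.756 -0.364
outer loop
vertex -2.967 0.962 0.521
vertex -2.27 0.957 -0.531
vertex -3.309 0.245 -0.459
endloop
endfacet
facet normal -0.935 0.347 0.072
outer loop
vertex -2.967 0.962 0.521
vertex -3.309 0.245 -0.459
vertex -3.388 -0.211 0.714
endloop
endfacet
facet normal -0.617 0.338 0.711
outer loop
vertex -2.967 0.962 0.521
vertex -3.388 -0.211 0.714
vertex -2.399 0.219 1.368
endloop
endfacet
facet normal 0.609 0.737 -0.293
outer loop
vertex -2.27 0.957 -0.531
vertex -1.707 0.941 0.598
vertex -1.272 0.211 -0.334
endloop
endfacet
facet normal 0.536 0.320 0.781
outer loop
vertex -1.707 0.941 0.598
vertex -2.399 0.219 1.368
vertex -1.351 -0.245 0.839
endloop
endfacet
facet normal -0.415 -0.332 0.847
outer loop
vertex -2.399 0.219 1.368
vertex -3.388 -0.211 0.714
vertex -2.39 -0.957 0.911
endloop
endfacet
facet normal -0.930 -0.317 -0.186
outer loop
vertex -3.388 -0.211 0.714
vertex -3.309 0.245 -0.459
vertex -2.953 -0.941 -0.218
endloop
endfacet
facet normal -0.297 0.344 -0.891
outer loop
vertex -3.309 0.245 -0.459
vertex -2.27 0.957 -0.531
vertex -2.261 -0.219 -0.988
endloop
endfacet
facet normal 0.935 -0.347 -0.072
outer loop
vertex -1.693 -0.962 -0.141
vertex -1.272 0.211 -0.334
vertex -1.351 -0.245 0.839
endloop
endfacet
facet normal 0.544 -0.756 0.364
outer loop
vertex -1.693 -0.962 -0.141
vertex -1.351 -0.245 0.839
vertex -2.39 -0.957 0.911
endloop
endfacet
facet normal -0.016 -1.000 -0.006
outer loop
vertex -1.693 -0.962 -0.141
vertex -2.39 -0.957 0.911
vertex -2.953 -0.941 -0.218
endloop
endfacet
facet normal 0.029 -0.742 -0.670
outer loop
vertex -1.693 -0.962 -0.141
vertex -2.953 -0.941 -0.218
vertex -2.261 -0.219 -0.988
endloop
endfacet
facet normal 0.617 -0.338 -0.711
outer loop
vertex -1.693 -0.962 -0.141
vertex -2.261 -0.219 -0.988
vertex -1.272 0.211 -0.334
endloop
endfacet
facet normal 0.930 0.317 0.186
outer loop
vertex -1.351 -0.245 0.839
vertex -1.272 0.211 -0.334
vertex -1.707 0.941 0.598
endloop
endfacet
facet normal 0.297 -0.344 0.891
outer loop
vertex -2.39 -0.957 0.911
vertex -1.351 -0.245 0.839
vertex -2.399 0.219 1.368
endloop
endfacet
facet normal -0.609 -0.737 0.293
outer loop
vertex -2.953 -0.941 -0.218
vertex -2.39 -0.957 0.911
vertex -3.388 -0.211 0.714
endloop
endfacet
facet normal -0.536 -0.320 -0.781
outer loop
vertex -2.261 -0.219 -0.988
vertex -2.953 -0.941 -0.218
vertex -3.309 0.245 -0.459
endloop
endfacet
facet normal 0.415 0.332 -0.847
outer loop
vertex -1.272 0.211 -0.334
vertex -2.261 -0.219 -0.988
vertex -2.27 0.957 -0.531
endloop
endfacet
facet normal -0.525 0.087 0.847
outer loop
vertex -2.35 -1.719 -2.867
vertex -1.757 -0.637 -2.611
vertex -3.747 -0.723 -3.835
endloop
endfacet
facet normal -0.471 -0.858 -0.204
outer loop
vertex -3.143 -0.823 -4.809
vertex -2.35 -1.719 -2.867
vertex -3.747 -0.723 -3.835
endloop
endfacet
facet normal -0.525 0.087 0.847
outer loop
vertex -3.747 -0.723 -3.835
vertex -1.757 -0.637 -2.611
vertex -3.154 0.359 -3.579
endloop
endfacet
facet normal -0.709 0.505 -0.492
outer loop
vertex -3.154 0.359 -3.579
vertex -3.143 -0.823 -4.809
vertex -3.747 -0.723 -3.835
endloop
endfacet
facet normal 0.709 -0.505 0.492
outer loop
vertex -2.35 -1.719 -2.867
vertex -1.153 -0.737 -3.585
vertex -1.757 -0.637 -2.611
endloop
endfacet
facet normal -0.471 -0.858 -0.204
outer loop
vertex -1.746 -1.819 -3.841
vertex -2.35 -1.719 -2.867
vertex -3.143 -0.823 -4.809
endloop
endfacet
facet normal 0.709 -0.505 0.492
outer loop
vertex -1.746 -1.819 -3.841
vertex -1.153 -0.737 -3.585
vertex -2.35 -1.719 -2.867
endloop
endfacet
facet normal 0.471 0.858 0.204
outer loop
vertex -1.757 -0.637 -2.611
vertex -1.153 -0.737 -3.585
vertex -3.154 0.359 -3.579
endloop
endfacet
facet normal -0.709 0.505 -0.492
outer loop
vertex -2.55 0.259 -4.553
vertex -3.143 -0.823 -4.809
vertex -3.154 0.359 -3.579
endloop
endfacet
facet normal 0.471 0.858 0.204
outer loop
vertex -3.154 0.359 -3.579
vertex -1.153 -0.737 -3.585
vertex -2.55 0.259 -4.553
endloop
endfacet
facet normal 0.525 -0.087 -0.847
outer loop
vertex -2.55 0.259 -4.553
vertex -1.746 -1.819 -3.841
vertex -3.143 -0.823 -4.809
endloop
endfacet
facet normal 0.525 -0.087 -0.847
outer loop
vertex -1.153 -0.737 -3.585
vertex -1.746 -1.819 -3.841
vertex -2.55 0.259 -4.553
endloop
endfacet

endsolid


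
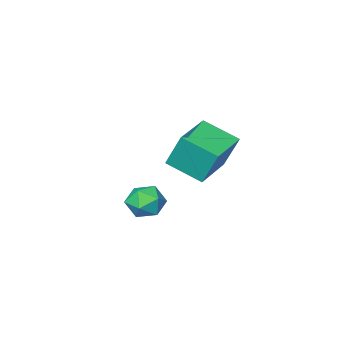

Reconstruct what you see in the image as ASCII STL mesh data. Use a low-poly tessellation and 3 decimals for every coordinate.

solid 
facet normal -0.688 0.489 0.536
outer loop
vertex 2.222 0.845 -1.062
vertex 2.455 0.505 -0.452
vertex 2.755 1.147 -0.653
endloop
endfacet
facet normal -0.478 0.878 -0.026
outer loop
vertex 2.222 0.845 -1.062
vertex 2.755 1.147 -0.653
vertex 2.806 1.153 -1.387
endloop
endfacet
facet normal -0.607 0.501 -0.617
outer loop
vertex 2.222 0.845 -1.062
vertex 2.806 1.153 -1.387
vertex 2.538 0.516 -1.64
endloop
endfacet
facet normal -0.898 -0.122 -0.422
outer loop
vertex 2.222 0.845 -1.062
vertex 2.538 0.516 -1.64
vertex 2.321 0.116 -1.062
endloop
endfacet
facet normal -0.948 -0.129 0.290
outer loop
vertex 2.222 0.845 -1.062
vertex 2.321 0.116 -1.062
vertex 2.455 0.505 -0.452
endloop
endfacet
facet normal 0.228 0.973 0.024
outer loop
vertex 2.806 1.153 -1.387
vertex 2.755 1.147 -0.653
vertex 3.399 1.004 -0.978
endloop
endfacet
facet normal -0.114 0.345 0.932
outer loop
vertex 2.755 1.147 -0.653
vertex 2.455 0.505 -0.452
vertex 3.182 0.604 -0.4
endloop
endfacet
facet normal -0.534 -0.655 0.535
outer loop
vertex 2.455 0.505 -0.452
vertex 2.321 0.116 -1.062
vertex 2.914 -0.033 -0.653
endloop
endfacet
facet normal -0.454 -0.644 -0.616
outer loop
vertex 2.321 0.116 -1.062
vertex 2.538 0.516 -1.64
vertex 2.965 -0.027 -1.387
endloop
endfacet
facet normal 0.017 0.363 -0.932
outer loop
vertex 2.538 0.516 -1.64
vertex 2.806 1.153 -1.387
vertex 3.265 0.615 -1.588
endloop
endfacet
facet normal 0.898 0.122 0.422
outer loop
vertex 3.498 0.275 -0.978
vertex 3.399 1.004 -0.978
vertex 3.182 0.604 -0.4
endloop
endfacet
facet normal 0.607 -0.501 0.617
outer loop
vertex 3.498 0.275 -0.978
vertex 3.182 0.604 -0.4
vertex 2.914 -0.033 -0.653
endloop
endfacet
facet normal 0.478 -0.878 0.026
outer loop
vertex 3.498 0.275 -0.978
vertex 2.914 -0.033 -0.653
vertex 2.965 -0.027 -1.387
endloop
endfacet
facet normal 0.688 -0.489 -0.536
outer loop
vertex 3.498 0.275 -0.978
vertex 2.965 -0.027 -1.387
vertex 3.265 0.615 -1.588
endloop
endfacet
facet normal 0.948 0.129 -0.290
outer loop
vertex 3.498 0.275 -0.978
vertex 3.265 0.615 -1.588
vertex 3.399 1.004 -0.978
endloop
endfacet
facet normal 0.454 0.644 0.616
outer loop
vertex 3.182 0.604 -0.4
vertex 3.399 1.004 -0.978
vertex 2.755 1.147 -0.653
endloop
endfacet
facet normal -0.017 -0.363 0.932
outer loop
vertex 2.914 -0.033 -0.653
vertex 3.182 0.604 -0.4
vertex 2.455 0.505 -0.452
endloop
endfacet
facet normal -0.228 -0.973 -0.024
outer loop
vertex 2.965 -0.027 -1.387
vertex 2.914 -0.033 -0.653
vertex 2.321 0.116 -1.062
endloop
endfacet
facet normal 0.114 -0.345 -0.932
outer loop
vertex 3.265 0.615 -1.588
vertex 2.965 -0.027 -1.387
vertex 2.538 0.516 -1.64
endloop
endfacet
facet normal 0.534 0.655 -0.535
outer loop
vertex 3.399 1.004 -0.978
vertex 3.265 0.615 -1.588
vertex 2.806 1.153 -1.387
endloop
endfacet
facet normal -0.459 0.789 -0.409
outer loop
vertex -2.114 -1.154 -0.219
vertex -0.634 -0.345 -0.322
vertex -1.884 -1.756 -1.639
endloop
endfacet
facet normal -0.876 -0.478 0.061
outer loop
vertex -1.186 -2.955 -1.018
vertex -2.114 -1.154 -0.219
vertex -1.884 -1.756 -1.639
endloop
endfacet
facet normal -0.460 0.789 -0.408
outer loop
vertex -1.884 -1.756 -1.639
vertex -0.634 -0.345 -0.322
vertex -0.404 -0.947 -1.743
endloop
endfacet
facet normal 0.147 -0.386 -0.911
outer loop
vertex -0.404 -0.947 -1.743
vertex -1.186 -2.955 -1.018
vertex -1.884 -1.756 -1.639
endloop
endfacet
facet normal -0.148 0.386 0.911
outer loop
vertex -2.114 -1.154 -0.219
vertex 0.064 -1.544 0.299
vertex -0.634 -0.345 -0.322
endloop
endfacet
facet normal -0.876 -0.478 0.061
outer loop
vertex -1.416 -2.353 0.403
vertex -2.114 -1.154 -0.219
vertex -1.186 -2.955 -1.018
endloop
endfacet
facet normal -0.147 0.387 0.910
outer loop
vertex -1.416 -2.353 0.403
vertex 0.064 -1.544 0.299
vertex -2.114 -1.154 -0.219
endloop
endfacet
facet normal 0.876 0.478 -0.061
outer loop
vertex -0.634 -0.345 -0.322
vertex 0.064 -1.544 0.299
vertex -0.404 -0.947 -1.743
endloop
endfacet
facet normal 0.148 -0.386 -0.910
outer loop
vertex 0.294 -2.146 -1.121
vertex -1.186 -2.955 -1.018
vertex -0.404 -0.947 -1.743
endloop
endfacet
facet normal 0.876 0.478 -0.061
outer loop
vertex -0.404 -0.947 -1.743
vertex 0.064 -1.544 0.299
vertex 0.294 -2.146 -1.121
endloop
endfacet
facet normal 0.460 -0.789 0.408
outer loop
vertex 0.294 -2.146 -1.121
vertex -1.416 -2.353 0.403
vertex -1.186 -2.955 -1.018
endloop
endfacet
facet normal 0.460 -0.788 0.409
outer loop
vertex 0.064 -1.544 0.299
vertex -1.416 -2.353 0.403
vertex 0.294 -2.146 -1.121
endloop
endfacet

endsolid


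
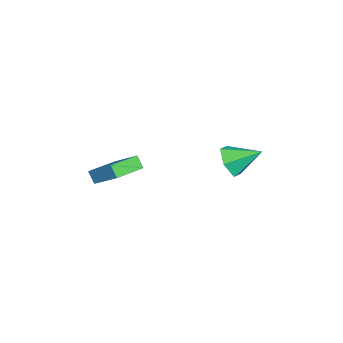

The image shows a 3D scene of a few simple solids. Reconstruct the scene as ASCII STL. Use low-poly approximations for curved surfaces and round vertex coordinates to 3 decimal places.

solid 
facet normal -0.435 -0.422 0.795
outer loop
vertex 1.61 -3.121 0.576
vertex 0.195 -2.009 0.392
vertex 0.773 -4.374 -0.548
endloop
endfacet
facet normal 0.783 -0.614 0.101
outer loop
vertex 1.125 -4.031 -1.192
vertex 1.61 -3.121 0.576
vertex 0.773 -4.374 -0.548
endloop
endfacet
facet normal -0.435 -0.422 0.795
outer loop
vertex 0.773 -4.374 -0.548
vertex 0.195 -2.009 0.392
vertex -0.643 -3.261 -0.732
endloop
endfacet
facet normal -0.446 -0.666 -0.598
outer loop
vertex -0.643 -3.261 -0.732
vertex 1.125 -4.031 -1.192
vertex 0.773 -4.374 -0.548
endloop
endfacet
facet normal 0.446 0.666 0.598
outer loop
vertex 1.61 -3.121 0.576
vertex 0.547 -1.666 -0.252
vertex 0.195 -2.009 0.392
endloop
endfacet
facet normal 0.782 -0.615 0.102
outer loop
vertex 1.963 -2.779 -0.068
vertex 1.61 -3.121 0.576
vertex 1.125 -4.031 -1.192
endloop
endfacet
facet normal 0.446 0.666 0.598
outer loop
vertex 1.963 -2.779 -0.068
vertex 0.547 -1.666 -0.252
vertex 1.61 -3.121 0.576
endloop
endfacet
facet normal -0.783 0.614 -0.101
outer loop
vertex 0.195 -2.009 0.392
vertex 0.547 -1.666 -0.252
vertex -0.643 -3.261 -0.732
endloop
endfacet
facet normal -0.446 -0.666 -0.598
outer loop
vertex -0.29 -2.919 -1.376
vertex 1.125 -4.031 -1.192
vertex -0.643 -3.261 -0.732
endloop
endfacet
facet normal -0.782 0.614 -0.102
outer loop
vertex -0.643 -3.261 -0.732
vertex 0.547 -1.666 -0.252
vertex -0.29 -2.919 -1.376
endloop
endfacet
facet normal 0.435 0.422 -0.795
outer loop
vertex -0.29 -2.919 -1.376
vertex 1.963 -2.779 -0.068
vertex 1.125 -4.031 -1.192
endloop
endfacet
facet normal 0.435 0.422 -0.795
outer loop
vertex 0.547 -1.666 -0.252
vertex 1.963 -2.779 -0.068
vertex -0.29 -2.919 -1.376
endloop
endfacet
facet normal -0.034 -0.871 -0.490
outer loop
vertex -1.621 2.661 -2.14
vertex -2.531 2.403 -1.618
vertex -2.579 2.933 -2.558
endloop
endfacet
facet normal 0.425 0.772 -0.473
outer loop
vertex -1.621 2.661 -2.14
vertex -2.579 2.933 -2.558
vertex -2.469 3.997 -0.722
endloop
endfacet
facet normal -0.035 -0.871 -0.489
outer loop
vertex -2.579 2.933 -2.558
vertex -2.531 2.403 -1.618
vertex -3.489 2.676 -2.036
endloop
endfacet
facet normal -0.463 0.779 -0.424
outer loop
vertex -2.579 2.933 -2.558
vertex -3.489 2.676 -2.036
vertex -2.469 3.997 -0.722
endloop
endfacet
facet normal -0.034 -0.871 -0.491
outer loop
vertex -3.489 2.676 -2.036
vertex -2.531 2.403 -1.618
vertex -3.441 2.145 -1.097
endloop
endfacet
facet normal -0.874 0.403 0.273
outer loop
vertex -3.489 2.676 -2.036
vertex -3.441 2.145 -1.097
vertex -2.469 3.997 -0.722
endloop
endfacet
facet normal -0.034 -0.871 -0.490
outer loop
vertex -3.441 2.145 -1.097
vertex -2.531 2.403 -1.618
vertex -2.483 1.873 -0.679
endloop
endfacet
facet normal -0.395 0.021 0.919
outer loop
vertex -3.441 2.145 -1.097
vertex -2.483 1.873 -0.679
vertex -2.469 3.997 -0.722
endloop
endfacet
facet normal -0.034 -0.871 -0.490
outer loop
vertex -2.483 1.873 -0.679
vertex -2.531 2.403 -1.618
vertex -1.573 2.13 -1.2
endloop
endfacet
facet normal 0.494 0.014 0.869
outer loop
vertex -2.483 1.873 -0.679
vertex -1.573 2.13 -1.2
vertex -2.469 3.997 -0.722
endloop
endfacet
facet normal -0.034 -0.871 -0.490
outer loop
vertex -1.573 2.13 -1.2
vertex -2.531 2.403 -1.618
vertex -1.621 2.661 -2.14
endloop
endfacet
facet normal 0.904 0.390 0.174
outer loop
vertex -1.573 2.13 -1.2
vertex -1.621 2.661 -2.14
vertex -2.469 3.997 -0.722
endloop
endfacet

endsolid


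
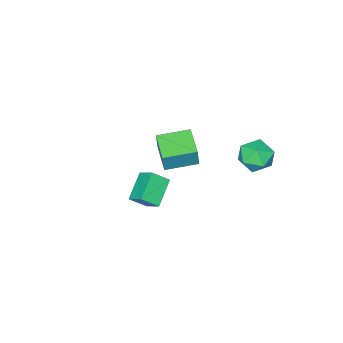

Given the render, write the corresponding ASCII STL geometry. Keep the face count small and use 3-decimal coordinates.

solid 
facet normal 0.095 0.822 0.561
outer loop
vertex -3.292 3.716 1.175
vertex -4.257 3.534 1.605
vertex -3.38 3.12 2.063
endloop
endfacet
facet normal 0.732 0.530 0.428
outer loop
vertex -3.292 3.716 1.175
vertex -3.38 3.12 2.063
vertex -2.708 2.822 1.283
endloop
endfacet
facet normal 0.819 0.501 -0.280
outer loop
vertex -3.292 3.716 1.175
vertex -2.708 2.822 1.283
vertex -3.17 3.052 0.342
endloop
endfacet
facet normal 0.234 0.777 -0.585
outer loop
vertex -3.292 3.716 1.175
vertex -3.17 3.052 0.342
vertex -4.127 3.491 0.542
endloop
endfacet
facet normal -0.213 0.975 -0.065
outer loop
vertex -3.292 3.716 1.175
vertex -4.127 3.491 0.542
vertex -4.257 3.534 1.605
endloop
endfacet
facet normal 0.723 -0.140 0.676
outer loop
vertex -2.708 2.822 1.283
vertex -3.38 3.12 2.063
vertex -3.313 2.089 1.778
endloop
endfacet
facet normal -0.307 0.334 0.891
outer loop
vertex -3.38 3.12 2.063
vertex -4.257 3.534 1.605
vertex -4.27 2.528 1.978
endloop
endfacet
facet normal -0.804 0.582 -0.122
outer loop
vertex -4.257 3.534 1.605
vertex -4.127 3.491 0.542
vertex -4.732 2.758 1.037
endloop
endfacet
facet normal -0.081 0.261 -0.962
outer loop
vertex -4.127 3.491 0.542
vertex -3.17 3.052 0.342
vertex -4.06 2.46 0.257
endloop
endfacet
facet normal 0.863 -0.185 -0.469
outer loop
vertex -3.17 3.052 0.342
vertex -2.708 2.822 1.283
vertex -3.183 2.046 0.715
endloop
endfacet
facet normal -0.234 -0.777 0.585
outer loop
vertex -4.148 1.864 1.145
vertex -3.313 2.089 1.778
vertex -4.27 2.528 1.978
endloop
endfacet
facet normal -0.819 -0.501 0.280
outer loop
vertex -4.148 1.864 1.145
vertex -4.27 2.528 1.978
vertex -4.732 2.758 1.037
endloop
endfacet
facet normal -0.732 -0.530 -0.428
outer loop
vertex -4.148 1.864 1.145
vertex -4.732 2.758 1.037
vertex -4.06 2.46 0.257
endloop
endfacet
facet normal -0.095 -0.822 -0.561
outer loop
vertex -4.148 1.864 1.145
vertex -4.06 2.46 0.257
vertex -3.183 2.046 0.715
endloop
endfacet
facet normal 0.213 -0.975 0.065
outer loop
vertex -4.148 1.864 1.145
vertex -3.183 2.046 0.715
vertex -3.313 2.089 1.778
endloop
endfacet
facet normal 0.081 -0.261 0.962
outer loop
vertex -4.27 2.528 1.978
vertex -3.313 2.089 1.778
vertex -3.38 3.12 2.063
endloop
endfacet
facet normal -0.863 0.185 0.469
outer loop
vertex -4.732 2.758 1.037
vertex -4.27 2.528 1.978
vertex -4.257 3.534 1.605
endloop
endfacet
facet normal -0.723 0.140 -0.676
outer loop
vertex -4.06 2.46 0.257
vertex -4.732 2.758 1.037
vertex -4.127 3.491 0.542
endloop
endfacet
facet normal 0.307 -0.334 -0.891
outer loop
vertex -3.183 2.046 0.715
vertex -4.06 2.46 0.257
vertex -3.17 3.052 0.342
endloop
endfacet
facet normal 0.804 -0.582 0.122
outer loop
vertex -3.313 2.089 1.778
vertex -3.183 2.046 0.715
vertex -2.708 2.822 1.283
endloop
endfacet
facet normal -0.526 -0.817 0.234
outer loop
vertex -2.275 -2.966 0.06
vertex -3.792 -1.929 0.27
vertex -2.578 -3.145 -1.244
endloop
endfacet
facet normal 0.820 -0.561 -0.114
outer loop
vertex -1.668 -1.731 -1.65
vertex -2.275 -2.966 0.06
vertex -2.578 -3.145 -1.244
endloop
endfacet
facet normal -0.526 -0.817 0.234
outer loop
vertex -2.578 -3.145 -1.244
vertex -3.792 -1.929 0.27
vertex -4.095 -2.108 -1.034
endloop
endfacet
facet normal -0.224 -0.133 -0.965
outer loop
vertex -4.095 -2.108 -1.034
vertex -1.668 -1.731 -1.65
vertex -2.578 -3.145 -1.244
endloop
endfacet
facet normal 0.224 0.133 0.965
outer loop
vertex -2.275 -2.966 0.06
vertex -2.882 -0.515 -0.136
vertex -3.792 -1.929 0.27
endloop
endfacet
facet normal 0.820 -0.561 -0.114
outer loop
vertex -1.365 -1.552 -0.346
vertex -2.275 -2.966 0.06
vertex -1.668 -1.731 -1.65
endloop
endfacet
facet normal 0.224 0.133 0.965
outer loop
vertex -1.365 -1.552 -0.346
vertex -2.882 -0.515 -0.136
vertex -2.275 -2.966 0.06
endloop
endfacet
facet normal -0.820 0.561 0.114
outer loop
vertex -3.792 -1.929 0.27
vertex -2.882 -0.515 -0.136
vertex -4.095 -2.108 -1.034
endloop
endfacet
facet normal -0.224 -0.133 -0.965
outer loop
vertex -3.185 -0.694 -1.44
vertex -1.668 -1.731 -1.65
vertex -4.095 -2.108 -1.034
endloop
endfacet
facet normal -0.820 0.561 0.114
outer loop
vertex -4.095 -2.108 -1.034
vertex -2.882 -0.515 -0.136
vertex -3.185 -0.694 -1.44
endloop
endfacet
facet normal 0.526 0.817 -0.234
outer loop
vertex -3.185 -0.694 -1.44
vertex -1.365 -1.552 -0.346
vertex -1.668 -1.731 -1.65
endloop
endfacet
facet normal 0.526 0.817 -0.234
outer loop
vertex -2.882 -0.515 -0.136
vertex -1.365 -1.552 -0.346
vertex -3.185 -0.694 -1.44
endloop
endfacet
facet normal -0.777 -0.328 0.537
outer loop
vertex 2.374 0.663 2.396
vertex 2.441 1.589 3.058
vertex 1.685 1.194 1.723
endloop
endfacet
facet normal -0.059 -0.812 -0.580
outer loop
vertex 2.959 1.731 0.842
vertex 2.374 0.663 2.396
vertex 1.685 1.194 1.723
endloop
endfacet
facet normal -0.777 -0.328 0.537
outer loop
vertex 1.685 1.194 1.723
vertex 2.441 1.589 3.058
vertex 1.752 2.12 2.385
endloop
endfacet
facet normal -0.627 0.483 -0.612
outer loop
vertex 1.752 2.12 2.385
vertex 2.959 1.731 0.842
vertex 1.685 1.194 1.723
endloop
endfacet
facet normal 0.627 -0.483 0.612
outer loop
vertex 2.374 0.663 2.396
vertex 3.715 2.126 2.177
vertex 2.441 1.589 3.058
endloop
endfacet
facet normal -0.059 -0.812 -0.580
outer loop
vertex 3.648 1.2 1.515
vertex 2.374 0.663 2.396
vertex 2.959 1.731 0.842
endloop
endfacet
facet normal 0.627 -0.483 0.612
outer loop
vertex 3.648 1.2 1.515
vertex 3.715 2.126 2.177
vertex 2.374 0.663 2.396
endloop
endfacet
facet normal 0.059 0.812 0.580
outer loop
vertex 2.441 1.589 3.058
vertex 3.715 2.126 2.177
vertex 1.752 2.12 2.385
endloop
endfacet
facet normal -0.627 0.483 -0.612
outer loop
vertex 3.026 2.657 1.504
vertex 2.959 1.731 0.842
vertex 1.752 2.12 2.385
endloop
endfacet
facet normal 0.059 0.812 0.580
outer loop
vertex 1.752 2.12 2.385
vertex 3.715 2.126 2.177
vertex 3.026 2.657 1.504
endloop
endfacet
facet normal 0.777 0.328 -0.537
outer loop
vertex 3.026 2.657 1.504
vertex 3.648 1.2 1.515
vertex 2.959 1.731 0.842
endloop
endfacet
facet normal 0.777 0.328 -0.537
outer loop
vertex 3.715 2.126 2.177
vertex 3.648 1.2 1.515
vertex 3.026 2.657 1.504
endloop
endfacet

endsolid


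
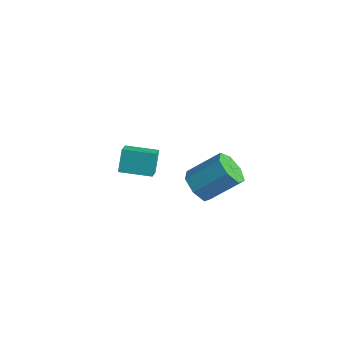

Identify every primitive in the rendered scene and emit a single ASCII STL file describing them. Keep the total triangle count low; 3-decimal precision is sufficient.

solid 
facet normal -0.465 -0.627 -0.625
outer loop
vertex 2.803 -2.757 2.17
vertex 1.99 -2.413 2.43
vertex 2.538 -2.136 1.744
endloop
endfacet
facet normal 0.821 -0.041 -0.570
outer loop
vertex 2.803 -2.757 2.17
vertex 2.538 -2.136 1.744
vertex 3.682 -1.572 3.351
endloop
endfacet
facet normal 0.821 -0.041 -0.570
outer loop
vertex 3.682 -1.572 3.351
vertex 2.538 -2.136 1.744
vertex 3.417 -0.951 2.924
endloop
endfacet
facet normal 0.466 0.628 0.624
outer loop
vertex 3.682 -1.572 3.351
vertex 3.417 -0.951 2.924
vertex 2.87 -1.227 3.61
endloop
endfacet
facet normal -0.464 -0.628 -0.625
outer loop
vertex 2.538 -2.136 1.744
vertex 1.99 -2.413 2.43
vertex 1.86 -1.724 1.834
endloop
endfacet
facet normal 0.252 0.583 -0.773
outer loop
vertex 2.538 -2.136 1.744
vertex 1.86 -1.724 1.834
vertex 3.417 -0.951 2.924
endloop
endfacet
facet normal 0.252 0.583 -0.773
outer loop
vertex 3.417 -0.951 2.924
vertex 1.86 -1.724 1.834
vertex 2.74 -0.538 3.015
endloop
endfacet
facet normal 0.466 0.627 0.624
outer loop
vertex 3.417 -0.951 2.924
vertex 2.74 -0.538 3.015
vertex 2.87 -1.227 3.61
endloop
endfacet
facet normal -0.466 -0.628 -0.624
outer loop
vertex 1.86 -1.724 1.834
vertex 1.99 -2.413 2.43
vertex 1.281 -1.83 2.373
endloop
endfacet
facet normal -0.507 0.767 -0.393
outer loop
vertex 1.86 -1.724 1.834
vertex 1.281 -1.83 2.373
vertex 2.74 -0.538 3.015
endloop
endfacet
facet normal -0.506 0.767 -0.394
outer loop
vertex 2.74 -0.538 3.015
vertex 1.281 -1.83 2.373
vertex 2.16 -0.644 3.553
endloop
endfacet
facet normal 0.465 0.627 0.625
outer loop
vertex 2.74 -0.538 3.015
vertex 2.16 -0.644 3.553
vertex 2.87 -1.227 3.61
endloop
endfacet
facet normal -0.465 -0.627 -0.625
outer loop
vertex 1.281 -1.83 2.373
vertex 1.99 -2.413 2.43
vertex 1.235 -2.375 2.954
endloop
endfacet
facet normal -0.883 0.375 0.281
outer loop
vertex 1.281 -1.83 2.373
vertex 1.235 -2.375 2.954
vertex 2.16 -0.644 3.553
endloop
endfacet
facet normal -0.883 0.374 0.282
outer loop
vertex 2.16 -0.644 3.553
vertex 1.235 -2.375 2.954
vertex 2.115 -1.189 4.135
endloop
endfacet
facet normal 0.465 0.628 0.624
outer loop
vertex 2.16 -0.644 3.553
vertex 2.115 -1.189 4.135
vertex 2.87 -1.227 3.61
endloop
endfacet
facet normal -0.465 -0.627 -0.625
outer loop
vertex 1.235 -2.375 2.954
vertex 1.99 -2.413 2.43
vertex 1.758 -2.949 3.141
endloop
endfacet
facet normal -0.596 -0.300 0.745
outer loop
vertex 1.235 -2.375 2.954
vertex 1.758 -2.949 3.141
vertex 2.115 -1.189 4.135
endloop
endfacet
facet normal -0.595 -0.300 0.746
outer loop
vertex 2.115 -1.189 4.135
vertex 1.758 -2.949 3.141
vertex 2.638 -1.763 4.321
endloop
endfacet
facet normal 0.466 0.627 0.625
outer loop
vertex 2.115 -1.189 4.135
vertex 2.638 -1.763 4.321
vertex 2.87 -1.227 3.61
endloop
endfacet
facet normal -0.465 -0.627 -0.625
outer loop
vertex 1.758 -2.949 3.141
vertex 1.99 -2.413 2.43
vertex 2.456 -3.119 2.792
endloop
endfacet
facet normal 0.141 -0.749 0.647
outer loop
vertex 1.758 -2.949 3.141
vertex 2.456 -3.119 2.792
vertex 2.638 -1.763 4.321
endloop
endfacet
facet normal 0.141 -0.749 0.647
outer loop
vertex 2.638 -1.763 4.321
vertex 2.456 -3.119 2.792
vertex 3.336 -1.933 3.972
endloop
endfacet
facet normal 0.465 0.627 0.625
outer loop
vertex 2.638 -1.763 4.321
vertex 3.336 -1.933 3.972
vertex 2.87 -1.227 3.61
endloop
endfacet
facet normal -0.465 -0.627 -0.625
outer loop
vertex 2.456 -3.119 2.792
vertex 1.99 -2.413 2.43
vertex 2.803 -2.757 2.17
endloop
endfacet
facet normal 0.771 -0.634 0.062
outer loop
vertex 2.456 -3.119 2.792
vertex 2.803 -2.757 2.17
vertex 3.336 -1.933 3.972
endloop
endfacet
facet normal 0.771 -0.633 0.062
outer loop
vertex 3.336 -1.933 3.972
vertex 2.803 -2.757 2.17
vertex 3.682 -1.572 3.351
endloop
endfacet
facet normal 0.466 0.627 0.624
outer loop
vertex 3.336 -1.933 3.972
vertex 3.682 -1.572 3.351
vertex 2.87 -1.227 3.61
endloop
endfacet
facet normal -0.781 -0.622 0.061
outer loop
vertex -2.863 -2.888 0.377
vertex -3.21 -2.346 1.459
vertex -3.479 -2.169 -0.182
endloop
endfacet
facet normal 0.277 -0.431 -0.859
outer loop
vertex -2.23 -1.174 -0.279
vertex -2.863 -2.888 0.377
vertex -3.479 -2.169 -0.182
endloop
endfacet
facet normal -0.781 -0.622 0.061
outer loop
vertex -3.479 -2.169 -0.182
vertex -3.21 -2.346 1.459
vertex -3.827 -1.626 0.901
endloop
endfacet
facet normal -0.560 0.654 -0.508
outer loop
vertex -3.827 -1.626 0.901
vertex -2.23 -1.174 -0.279
vertex -3.479 -2.169 -0.182
endloop
endfacet
facet normal 0.561 -0.654 0.508
outer loop
vertex -2.863 -2.888 0.377
vertex -1.961 -1.351 1.362
vertex -3.21 -2.346 1.459
endloop
endfacet
facet normal 0.275 -0.431 -0.860
outer loop
vertex -1.613 -1.894 0.279
vertex -2.863 -2.888 0.377
vertex -2.23 -1.174 -0.279
endloop
endfacet
facet normal 0.560 -0.654 0.508
outer loop
vertex -1.613 -1.894 0.279
vertex -1.961 -1.351 1.362
vertex -2.863 -2.888 0.377
endloop
endfacet
facet normal -0.276 0.430 0.860
outer loop
vertex -3.21 -2.346 1.459
vertex -1.961 -1.351 1.362
vertex -3.827 -1.626 0.901
endloop
endfacet
facet normal -0.560 0.655 -0.508
outer loop
vertex -2.577 -0.632 0.803
vertex -2.23 -1.174 -0.279
vertex -3.827 -1.626 0.901
endloop
endfacet
facet normal -0.276 0.432 0.859
outer loop
vertex -3.827 -1.626 0.901
vertex -1.961 -1.351 1.362
vertex -2.577 -0.632 0.803
endloop
endfacet
facet normal 0.781 0.622 -0.061
outer loop
vertex -2.577 -0.632 0.803
vertex -1.613 -1.894 0.279
vertex -2.23 -1.174 -0.279
endloop
endfacet
facet normal 0.781 0.622 -0.061
outer loop
vertex -1.961 -1.351 1.362
vertex -1.613 -1.894 0.279
vertex -2.577 -0.632 0.803
endloop
endfacet

endsolid


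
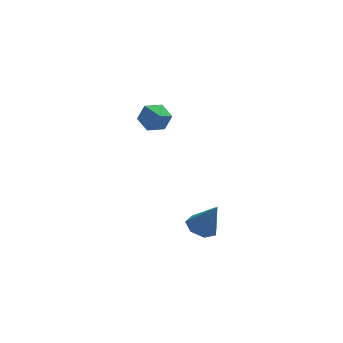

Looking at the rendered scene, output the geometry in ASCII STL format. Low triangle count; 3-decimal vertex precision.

solid 
facet normal -0.390 0.218 -0.895
outer loop
vertex -1.177 -2.675 -4.247
vertex -1.798 -2.953 -4.044
vertex -1.57 -2.283 -3.98
endloop
endfacet
facet normal 0.763 0.598 0.245
outer loop
vertex -1.177 -2.675 -4.247
vertex -1.57 -2.283 -3.98
vertex -1.202 -3.287 -2.676
endloop
endfacet
facet normal -0.390 0.218 -0.895
outer loop
vertex -1.57 -2.283 -3.98
vertex -1.798 -2.953 -4.044
vertex -2.135 -2.395 -3.761
endloop
endfacet
facet normal 0.072 0.800 0.596
outer loop
vertex -1.57 -2.283 -3.98
vertex -2.135 -2.395 -3.761
vertex -1.202 -3.287 -2.676
endloop
endfacet
facet normal -0.390 0.218 -0.895
outer loop
vertex -2.135 -2.395 -3.761
vertex -1.798 -2.953 -4.044
vertex -2.446 -2.927 -3.755
endloop
endfacet
facet normal -0.560 0.336 0.757
outer loop
vertex -2.135 -2.395 -3.761
vertex -2.446 -2.927 -3.755
vertex -1.202 -3.287 -2.676
endloop
endfacet
facet normal -0.390 0.219 -0.894
outer loop
vertex -2.446 -2.927 -3.755
vertex -1.798 -2.953 -4.044
vertex -2.27 -3.478 -3.967
endloop
endfacet
facet normal -0.657 -0.444 0.609
outer loop
vertex -2.446 -2.927 -3.755
vertex -2.27 -3.478 -3.967
vertex -1.202 -3.287 -2.676
endloop
endfacet
facet normal -0.390 0.219 -0.894
outer loop
vertex -2.27 -3.478 -3.967
vertex -1.798 -2.953 -4.044
vertex -1.738 -3.633 -4.237
endloop
endfacet
facet normal -0.145 -0.954 0.261
outer loop
vertex -2.27 -3.478 -3.967
vertex -1.738 -3.633 -4.237
vertex -1.202 -3.287 -2.676
endloop
endfacet
facet normal -0.391 0.219 -0.894
outer loop
vertex -1.738 -3.633 -4.237
vertex -1.798 -2.953 -4.044
vertex -1.252 -3.276 -4.362
endloop
endfacet
facet normal 0.588 -0.809 -0.023
outer loop
vertex -1.738 -3.633 -4.237
vertex -1.252 -3.276 -4.362
vertex -1.202 -3.287 -2.676
endloop
endfacet
facet normal -0.391 0.220 -0.894
outer loop
vertex -1.252 -3.276 -4.362
vertex -1.798 -2.953 -4.044
vertex -1.177 -2.675 -4.247
endloop
endfacet
facet normal 0.993 -0.118 -0.030
outer loop
vertex -1.252 -3.276 -4.362
vertex -1.177 -2.675 -4.247
vertex -1.202 -3.287 -2.676
endloop
endfacet
facet normal -0.095 0.845 -0.525
outer loop
vertex -3.002 2.548 -1.584
vertex -3.415 2.844 -1.033
vertex -2.67 2.929 -1.031
endloop
endfacet
facet normal 0.869 -0.445 -0.216
outer loop
vertex -3.002 2.548 -1.584
vertex -2.67 2.929 -1.031
vertex -3.245 1.356 -0.107
endloop
endfacet
facet normal -0.095 0.845 -0.526
outer loop
vertex -2.67 2.929 -1.031
vertex -3.415 2.844 -1.033
vertex -3.082 3.226 -0.479
endloop
endfacet
facet normal 0.812 0.045 0.582
outer loop
vertex -2.67 2.929 -1.031
vertex -3.082 3.226 -0.479
vertex -3.245 1.356 -0.107
endloop
endfacet
facet normal -0.096 0.846 -0.525
outer loop
vertex -3.082 3.226 -0.479
vertex -3.415 2.844 -1.033
vertex -3.827 3.14 -0.481
endloop
endfacet
facet normal -0.025 0.197 0.980
outer loop
vertex -3.082 3.226 -0.479
vertex -3.827 3.14 -0.481
vertex -3.245 1.356 -0.107
endloop
endfacet
facet normal -0.097 0.845 -0.526
outer loop
vertex -3.827 3.14 -0.481
vertex -3.415 2.844 -1.033
vertex -4.16 2.758 -1.034
endloop
endfacet
facet normal -0.802 -0.140 0.580
outer loop
vertex -3.827 3.14 -0.481
vertex -4.16 2.758 -1.034
vertex -3.245 1.356 -0.107
endloop
endfacet
facet normal -0.097 0.845 -0.526
outer loop
vertex -4.16 2.758 -1.034
vertex -3.415 2.844 -1.033
vertex -3.747 2.462 -1.586
endloop
endfacet
facet normal -0.745 -0.631 -0.219
outer loop
vertex -4.16 2.758 -1.034
vertex -3.747 2.462 -1.586
vertex -3.245 1.356 -0.107
endloop
endfacet
facet normal -0.096 0.845 -0.526
outer loop
vertex -3.747 2.462 -1.586
vertex -3.415 2.844 -1.033
vertex -3.002 2.548 -1.584
endloop
endfacet
facet normal 0.092 -0.782 -0.616
outer loop
vertex -3.747 2.462 -1.586
vertex -3.002 2.548 -1.584
vertex -3.245 1.356 -0.107
endloop
endfacet

endsolid


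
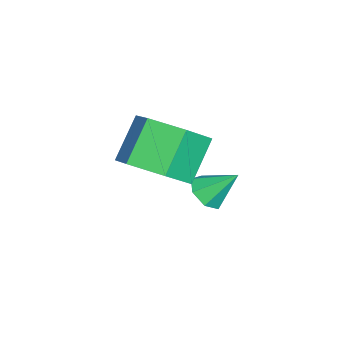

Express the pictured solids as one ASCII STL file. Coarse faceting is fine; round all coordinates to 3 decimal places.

solid 
facet normal 0.646 -0.224 -0.730
outer loop
vertex 0.901 -2.959 -1.056
vertex 0.322 -2.423 -1.733
vertex 1.081 -1.946 -1.207
endloop
endfacet
facet normal 0.744 -0.033 0.668
outer loop
vertex 0.901 -2.959 -1.056
vertex 1.081 -1.946 -1.207
vertex -0.042 -2.633 0.01
endloop
endfacet
facet normal 0.744 -0.033 0.668
outer loop
vertex -0.042 -2.633 0.01
vertex 1.081 -1.946 -1.207
vertex 0.138 -1.62 -0.141
endloop
endfacet
facet normal -0.646 0.224 0.730
outer loop
vertex -0.042 -2.633 0.01
vertex 0.138 -1.62 -0.141
vertex -0.622 -2.097 -0.667
endloop
endfacet
facet normal 0.646 -0.223 -0.730
outer loop
vertex 1.081 -1.946 -1.207
vertex 0.322 -2.423 -1.733
vertex 0.501 -1.41 -1.884
endloop
endfacet
facet normal 0.522 0.827 0.208
outer loop
vertex 1.081 -1.946 -1.207
vertex 0.501 -1.41 -1.884
vertex 0.138 -1.62 -0.141
endloop
endfacet
facet normal 0.522 0.827 0.208
outer loop
vertex 0.138 -1.62 -0.141
vertex 0.501 -1.41 -1.884
vertex -0.442 -1.084 -0.818
endloop
endfacet
facet normal -0.646 0.224 0.730
outer loop
vertex 0.138 -1.62 -0.141
vertex -0.442 -1.084 -0.818
vertex -0.622 -2.097 -0.667
endloop
endfacet
facet normal 0.646 -0.223 -0.730
outer loop
vertex 0.501 -1.41 -1.884
vertex 0.322 -2.423 -1.733
vertex -0.258 -1.887 -2.41
endloop
endfacet
facet normal -0.222 0.860 -0.459
outer loop
vertex 0.501 -1.41 -1.884
vertex -0.258 -1.887 -2.41
vertex -0.442 -1.084 -0.818
endloop
endfacet
facet normal -0.222 0.860 -0.459
outer loop
vertex -0.442 -1.084 -0.818
vertex -0.258 -1.887 -2.41
vertex -1.201 -1.561 -1.344
endloop
endfacet
facet normal -0.646 0.224 0.730
outer loop
vertex -0.442 -1.084 -0.818
vertex -1.201 -1.561 -1.344
vertex -0.622 -2.097 -0.667
endloop
endfacet
facet normal 0.646 -0.224 -0.730
outer loop
vertex -0.258 -1.887 -2.41
vertex 0.322 -2.423 -1.733
vertex -0.438 -2.9 -2.259
endloop
endfacet
facet normal -0.744 0.033 -0.668
outer loop
vertex -0.258 -1.887 -2.41
vertex -0.438 -2.9 -2.259
vertex -1.201 -1.561 -1.344
endloop
endfacet
facet normal -0.744 0.033 -0.668
outer loop
vertex -1.201 -1.561 -1.344
vertex -0.438 -2.9 -2.259
vertex -1.381 -2.574 -1.193
endloop
endfacet
facet normal -0.646 0.224 0.730
outer loop
vertex -1.201 -1.561 -1.344
vertex -1.381 -2.574 -1.193
vertex -0.622 -2.097 -0.667
endloop
endfacet
facet normal 0.646 -0.224 -0.730
outer loop
vertex -0.438 -2.9 -2.259
vertex 0.322 -2.423 -1.733
vertex 0.142 -3.436 -1.582
endloop
endfacet
facet normal -0.522 -0.827 -0.208
outer loop
vertex -0.438 -2.9 -2.259
vertex 0.142 -3.436 -1.582
vertex -1.381 -2.574 -1.193
endloop
endfacet
facet normal -0.522 -0.827 -0.208
outer loop
vertex -1.381 -2.574 -1.193
vertex 0.142 -3.436 -1.582
vertex -0.801 -3.11 -0.516
endloop
endfacet
facet normal -0.646 0.223 0.730
outer loop
vertex -1.381 -2.574 -1.193
vertex -0.801 -3.11 -0.516
vertex -0.622 -2.097 -0.667
endloop
endfacet
facet normal 0.646 -0.224 -0.730
outer loop
vertex 0.142 -3.436 -1.582
vertex 0.322 -2.423 -1.733
vertex 0.901 -2.959 -1.056
endloop
endfacet
facet normal 0.222 -0.860 0.459
outer loop
vertex 0.142 -3.436 -1.582
vertex 0.901 -2.959 -1.056
vertex -0.801 -3.11 -0.516
endloop
endfacet
facet normal 0.222 -0.860 0.459
outer loop
vertex -0.801 -3.11 -0.516
vertex 0.901 -2.959 -1.056
vertex -0.042 -2.633 0.01
endloop
endfacet
facet normal -0.646 0.223 0.730
outer loop
vertex -0.801 -3.11 -0.516
vertex -0.042 -2.633 0.01
vertex -0.622 -2.097 -0.667
endloop
endfacet
facet normal 0.025 -0.707 -0.707
outer loop
vertex -0.891 -1.345 -3.864
vertex -1.496 -1.41 -3.82
vertex -1.179 -1.036 -4.183
endloop
endfacet
facet normal 0.747 0.663 -0.032
outer loop
vertex -0.891 -1.345 -3.864
vertex -1.179 -1.036 -4.183
vertex -1.524 -0.59 -3.0
endloop
endfacet
facet normal 0.023 -0.706 -0.708
outer loop
vertex -1.179 -1.036 -4.183
vertex -1.496 -1.41 -3.82
vertex -1.705 -1.007 -4.229
endloop
endfacet
facet normal 0.081 0.940 -0.331
outer loop
vertex -1.179 -1.036 -4.183
vertex -1.705 -1.007 -4.229
vertex -1.524 -0.59 -3.0
endloop
endfacet
facet normal 0.024 -0.706 -0.708
outer loop
vertex -1.705 -1.007 -4.229
vertex -1.496 -1.41 -3.82
vertex -2.074 -1.282 -3.967
endloop
endfacet
facet normal -0.658 0.737 -0.153
outer loop
vertex -1.705 -1.007 -4.229
vertex -2.074 -1.282 -3.967
vertex -1.524 -0.59 -3.0
endloop
endfacet
facet normal 0.024 -0.706 -0.708
outer loop
vertex -2.074 -1.282 -3.967
vertex -1.496 -1.41 -3.82
vertex -2.008 -1.653 -3.595
endloop
endfacet
facet normal -0.907 0.207 0.367
outer loop
vertex -2.074 -1.282 -3.967
vertex -2.008 -1.653 -3.595
vertex -1.524 -0.59 -3.0
endloop
endfacet
facet normal 0.024 -0.706 -0.708
outer loop
vertex -2.008 -1.653 -3.595
vertex -1.496 -1.41 -3.82
vertex -1.556 -1.84 -3.393
endloop
endfacet
facet normal -0.480 -0.252 0.840
outer loop
vertex -2.008 -1.653 -3.595
vertex -1.556 -1.84 -3.393
vertex -1.524 -0.59 -3.0
endloop
endfacet
facet normal 0.024 -0.706 -0.708
outer loop
vertex -1.556 -1.84 -3.393
vertex -1.496 -1.41 -3.82
vertex -1.059 -1.703 -3.513
endloop
endfacet
facet normal 0.300 -0.293 0.908
outer loop
vertex -1.556 -1.84 -3.393
vertex -1.059 -1.703 -3.513
vertex -1.524 -0.59 -3.0
endloop
endfacet
facet normal 0.024 -0.706 -0.708
outer loop
vertex -1.059 -1.703 -3.513
vertex -1.496 -1.41 -3.82
vertex -0.891 -1.345 -3.864
endloop
endfacet
facet normal 0.846 0.113 0.521
outer loop
vertex -1.059 -1.703 -3.513
vertex -0.891 -1.345 -3.864
vertex -1.524 -0.59 -3.0
endloop
endfacet

endsolid


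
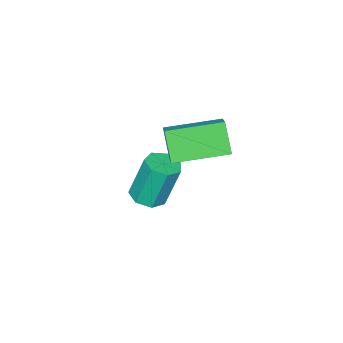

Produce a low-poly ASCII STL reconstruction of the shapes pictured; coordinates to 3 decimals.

solid 
facet normal 0.209 -0.217 -0.954
outer loop
vertex 0.7 -1.533 -4.24
vertex 0.232 -0.98 -4.468
vertex 0.975 -0.938 -4.315
endloop
endfacet
facet normal 0.885 -0.374 0.278
outer loop
vertex 0.7 -1.533 -4.24
vertex 0.975 -0.938 -4.315
vertex 0.277 -1.093 -2.304
endloop
endfacet
facet normal 0.885 -0.374 0.278
outer loop
vertex 0.277 -1.093 -2.304
vertex 0.975 -0.938 -4.315
vertex 0.552 -0.498 -2.379
endloop
endfacet
facet normal -0.208 0.217 0.954
outer loop
vertex 0.277 -1.093 -2.304
vertex 0.552 -0.498 -2.379
vertex -0.192 -0.54 -2.532
endloop
endfacet
facet normal 0.209 -0.216 -0.954
outer loop
vertex 0.975 -0.938 -4.315
vertex 0.232 -0.98 -4.468
vertex 0.69 -0.375 -4.505
endloop
endfacet
facet normal 0.877 0.473 0.084
outer loop
vertex 0.975 -0.938 -4.315
vertex 0.69 -0.375 -4.505
vertex 0.552 -0.498 -2.379
endloop
endfacet
facet normal 0.877 0.473 0.084
outer loop
vertex 0.552 -0.498 -2.379
vertex 0.69 -0.375 -4.505
vertex 0.267 0.065 -2.569
endloop
endfacet
facet normal -0.208 0.216 0.954
outer loop
vertex 0.552 -0.498 -2.379
vertex 0.267 0.065 -2.569
vertex -0.192 -0.54 -2.532
endloop
endfacet
facet normal 0.210 -0.217 -0.953
outer loop
vertex 0.69 -0.375 -4.505
vertex 0.232 -0.98 -4.468
vertex 0.06 -0.267 -4.668
endloop
endfacet
facet normal 0.210 0.962 -0.173
outer loop
vertex 0.69 -0.375 -4.505
vertex 0.06 -0.267 -4.668
vertex 0.267 0.065 -2.569
endloop
endfacet
facet normal 0.210 0.962 -0.173
outer loop
vertex 0.267 0.065 -2.569
vertex 0.06 -0.267 -4.668
vertex -0.363 0.173 -2.732
endloop
endfacet
facet normal -0.209 0.217 0.953
outer loop
vertex 0.267 0.065 -2.569
vertex -0.363 0.173 -2.732
vertex -0.192 -0.54 -2.532
endloop
endfacet
facet normal 0.209 -0.217 -0.954
outer loop
vertex 0.06 -0.267 -4.668
vertex 0.232 -0.98 -4.468
vertex -0.441 -0.696 -4.68
endloop
endfacet
facet normal -0.616 0.728 -0.300
outer loop
vertex 0.06 -0.267 -4.668
vertex -0.441 -0.696 -4.68
vertex -0.363 0.173 -2.732
endloop
endfacet
facet normal -0.616 0.728 -0.300
outer loop
vertex -0.363 0.173 -2.732
vertex -0.441 -0.696 -4.68
vertex -0.864 -0.256 -2.744
endloop
endfacet
facet normal -0.209 0.217 0.953
outer loop
vertex -0.363 0.173 -2.732
vertex -0.864 -0.256 -2.744
vertex -0.192 -0.54 -2.532
endloop
endfacet
facet normal 0.209 -0.218 -0.954
outer loop
vertex -0.441 -0.696 -4.68
vertex 0.232 -0.98 -4.468
vertex -0.435 -1.339 -4.532
endloop
endfacet
facet normal -0.978 -0.055 -0.201
outer loop
vertex -0.441 -0.696 -4.68
vertex -0.435 -1.339 -4.532
vertex -0.864 -0.256 -2.744
endloop
endfacet
facet normal -0.978 -0.055 -0.201
outer loop
vertex -0.864 -0.256 -2.744
vertex -0.435 -1.339 -4.532
vertex -0.858 -0.899 -2.596
endloop
endfacet
facet normal -0.209 0.218 0.953
outer loop
vertex -0.864 -0.256 -2.744
vertex -0.858 -0.899 -2.596
vertex -0.192 -0.54 -2.532
endloop
endfacet
facet normal 0.208 -0.217 -0.954
outer loop
vertex -0.435 -1.339 -4.532
vertex 0.232 -0.98 -4.468
vertex 0.073 -1.712 -4.336
endloop
endfacet
facet normal -0.603 -0.796 0.049
outer loop
vertex -0.435 -1.339 -4.532
vertex 0.073 -1.712 -4.336
vertex -0.858 -0.899 -2.596
endloop
endfacet
facet normal -0.603 -0.796 0.049
outer loop
vertex -0.858 -0.899 -2.596
vertex 0.073 -1.712 -4.336
vertex -0.351 -1.271 -2.4
endloop
endfacet
facet normal -0.209 0.218 0.953
outer loop
vertex -0.858 -0.899 -2.596
vertex -0.351 -1.271 -2.4
vertex -0.192 -0.54 -2.532
endloop
endfacet
facet normal 0.208 -0.217 -0.954
outer loop
vertex 0.073 -1.712 -4.336
vertex 0.232 -0.98 -4.468
vertex 0.7 -1.533 -4.24
endloop
endfacet
facet normal 0.227 -0.938 0.263
outer loop
vertex 0.073 -1.712 -4.336
vertex 0.7 -1.533 -4.24
vertex -0.351 -1.271 -2.4
endloop
endfacet
facet normal 0.226 -0.938 0.263
outer loop
vertex -0.351 -1.271 -2.4
vertex 0.7 -1.533 -4.24
vertex 0.277 -1.093 -2.304
endloop
endfacet
facet normal -0.207 0.217 0.954
outer loop
vertex -0.351 -1.271 -2.4
vertex 0.277 -1.093 -2.304
vertex -0.192 -0.54 -2.532
endloop
endfacet
facet normal -0.742 0.661 0.111
outer loop
vertex -0.829 1.756 0.975
vertex -0.229 2.342 1.501
vertex -0.424 2.411 -0.217
endloop
endfacet
facet normal -0.606 -0.592 -0.531
outer loop
vertex 1.209 0.958 -0.461
vertex -0.829 1.756 0.975
vertex -0.424 2.411 -0.217
endloop
endfacet
facet normal -0.742 0.661 0.111
outer loop
vertex -0.424 2.411 -0.217
vertex -0.229 2.342 1.501
vertex 0.176 2.997 0.308
endloop
endfacet
facet normal 0.285 0.461 -0.840
outer loop
vertex 0.176 2.997 0.308
vertex 1.209 0.958 -0.461
vertex -0.424 2.411 -0.217
endloop
endfacet
facet normal -0.285 -0.462 0.840
outer loop
vertex -0.829 1.756 0.975
vertex 1.404 0.889 1.257
vertex -0.229 2.342 1.501
endloop
endfacet
facet normal -0.606 -0.592 -0.531
outer loop
vertex 0.804 0.303 0.732
vertex -0.829 1.756 0.975
vertex 1.209 0.958 -0.461
endloop
endfacet
facet normal -0.285 -0.461 0.840
outer loop
vertex 0.804 0.303 0.732
vertex 1.404 0.889 1.257
vertex -0.829 1.756 0.975
endloop
endfacet
facet normal 0.606 0.592 0.531
outer loop
vertex -0.229 2.342 1.501
vertex 1.404 0.889 1.257
vertex 0.176 2.997 0.308
endloop
endfacet
facet normal 0.286 0.461 -0.840
outer loop
vertex 1.809 1.544 0.065
vertex 1.209 0.958 -0.461
vertex 0.176 2.997 0.308
endloop
endfacet
facet normal 0.606 0.592 0.531
outer loop
vertex 0.176 2.997 0.308
vertex 1.404 0.889 1.257
vertex 1.809 1.544 0.065
endloop
endfacet
facet normal 0.742 -0.661 -0.111
outer loop
vertex 1.809 1.544 0.065
vertex 0.804 0.303 0.732
vertex 1.209 0.958 -0.461
endloop
endfacet
facet normal 0.742 -0.661 -0.111
outer loop
vertex 1.404 0.889 1.257
vertex 0.804 0.303 0.732
vertex 1.809 1.544 0.065
endloop
endfacet

endsolid
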